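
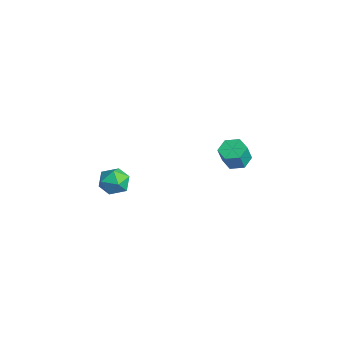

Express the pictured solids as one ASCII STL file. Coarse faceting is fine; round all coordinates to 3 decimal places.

solid 
facet normal -0.233 0.939 0.252
outer loop
vertex 3.049 -1.914 0.388
vertex 2.762 -2.164 1.055
vertex 3.502 -1.967 1.005
endloop
endfacet
facet normal 0.341 0.924 -0.171
outer loop
vertex 3.049 -1.914 0.388
vertex 3.502 -1.967 1.005
vertex 3.762 -2.19 0.318
endloop
endfacet
facet normal 0.157 0.604 -0.782
outer loop
vertex 3.049 -1.914 0.388
vertex 3.762 -2.19 0.318
vertex 3.182 -2.525 -0.057
endloop
endfacet
facet normal -0.532 0.420 -0.735
outer loop
vertex 3.049 -1.914 0.388
vertex 3.182 -2.525 -0.057
vertex 2.564 -2.509 0.399
endloop
endfacet
facet normal -0.772 0.628 -0.097
outer loop
vertex 3.049 -1.914 0.388
vertex 2.564 -2.509 0.399
vertex 2.762 -2.164 1.055
endloop
endfacet
facet normal 0.839 0.524 0.147
outer loop
vertex 3.762 -2.19 0.318
vertex 3.502 -1.967 1.005
vertex 3.916 -2.611 0.941
endloop
endfacet
facet normal -0.090 0.548 0.832
outer loop
vertex 3.502 -1.967 1.005
vertex 2.762 -2.164 1.055
vertex 3.298 -2.595 1.397
endloop
endfacet
facet normal -0.963 0.044 0.268
outer loop
vertex 2.762 -2.164 1.055
vertex 2.564 -2.509 0.399
vertex 2.718 -2.93 1.022
endloop
endfacet
facet normal -0.573 -0.292 -0.766
outer loop
vertex 2.564 -2.509 0.399
vertex 3.182 -2.525 -0.057
vertex 2.978 -3.153 0.335
endloop
endfacet
facet normal 0.541 0.005 -0.841
outer loop
vertex 3.182 -2.525 -0.057
vertex 3.762 -2.19 0.318
vertex 3.718 -2.956 0.285
endloop
endfacet
facet normal 0.532 -0.420 0.735
outer loop
vertex 3.431 -3.206 0.952
vertex 3.916 -2.611 0.941
vertex 3.298 -2.595 1.397
endloop
endfacet
facet normal -0.157 -0.604 0.782
outer loop
vertex 3.431 -3.206 0.952
vertex 3.298 -2.595 1.397
vertex 2.718 -2.93 1.022
endloop
endfacet
facet normal -0.341 -0.924 0.171
outer loop
vertex 3.431 -3.206 0.952
vertex 2.718 -2.93 1.022
vertex 2.978 -3.153 0.335
endloop
endfacet
facet normal 0.233 -0.939 -0.252
outer loop
vertex 3.431 -3.206 0.952
vertex 2.978 -3.153 0.335
vertex 3.718 -2.956 0.285
endloop
endfacet
facet normal 0.772 -0.628 0.097
outer loop
vertex 3.431 -3.206 0.952
vertex 3.718 -2.956 0.285
vertex 3.916 -2.611 0.941
endloop
endfacet
facet normal 0.573 0.292 0.766
outer loop
vertex 3.298 -2.595 1.397
vertex 3.916 -2.611 0.941
vertex 3.502 -1.967 1.005
endloop
endfacet
facet normal -0.541 -0.005 0.841
outer loop
vertex 2.718 -2.93 1.022
vertex 3.298 -2.595 1.397
vertex 2.762 -2.164 1.055
endloop
endfacet
facet normal -0.839 -0.524 -0.147
outer loop
vertex 2.978 -3.153 0.335
vertex 2.718 -2.93 1.022
vertex 2.564 -2.509 0.399
endloop
endfacet
facet normal 0.090 -0.548 -0.832
outer loop
vertex 3.718 -2.956 0.285
vertex 2.978 -3.153 0.335
vertex 3.182 -2.525 -0.057
endloop
endfacet
facet normal 0.963 -0.044 -0.268
outer loop
vertex 3.916 -2.611 0.941
vertex 3.718 -2.956 0.285
vertex 3.762 -2.19 0.318
endloop
endfacet
facet normal -0.271 0.342 -0.900
outer loop
vertex 3.193 3.483 -0.152
vertex 2.558 3.399 0.007
vertex 2.857 3.973 0.135
endloop
endfacet
facet normal 0.817 0.576 -0.028
outer loop
vertex 3.193 3.483 -0.152
vertex 2.857 3.973 0.135
vertex 3.477 3.126 0.794
endloop
endfacet
facet normal 0.816 0.577 -0.027
outer loop
vertex 3.477 3.126 0.794
vertex 2.857 3.973 0.135
vertex 3.14 3.616 1.08
endloop
endfacet
facet normal 0.271 -0.339 0.901
outer loop
vertex 3.477 3.126 0.794
vertex 3.14 3.616 1.08
vertex 2.842 3.041 0.953
endloop
endfacet
facet normal -0.269 0.341 -0.901
outer loop
vertex 2.857 3.973 0.135
vertex 2.558 3.399 0.007
vertex 2.222 3.889 0.293
endloop
endfacet
facet normal -0.033 0.932 0.362
outer loop
vertex 2.857 3.973 0.135
vertex 2.222 3.889 0.293
vertex 3.14 3.616 1.08
endloop
endfacet
facet normal -0.033 0.932 0.361
outer loop
vertex 3.14 3.616 1.08
vertex 2.222 3.889 0.293
vertex 2.505 3.532 1.239
endloop
endfacet
facet normal 0.270 -0.339 0.901
outer loop
vertex 3.14 3.616 1.08
vertex 2.505 3.532 1.239
vertex 2.842 3.041 0.953
endloop
endfacet
facet normal -0.271 0.340 -0.901
outer loop
vertex 2.222 3.889 0.293
vertex 2.558 3.399 0.007
vertex 1.923 3.314 0.166
endloop
endfacet
facet normal -0.850 0.356 0.389
outer loop
vertex 2.222 3.889 0.293
vertex 1.923 3.314 0.166
vertex 2.505 3.532 1.239
endloop
endfacet
facet normal -0.850 0.355 0.389
outer loop
vertex 2.505 3.532 1.239
vertex 1.923 3.314 0.166
vertex 2.207 2.957 1.112
endloop
endfacet
facet normal 0.270 -0.339 0.901
outer loop
vertex 2.505 3.532 1.239
vertex 2.207 2.957 1.112
vertex 2.842 3.041 0.953
endloop
endfacet
facet normal -0.271 0.339 -0.901
outer loop
vertex 1.923 3.314 0.166
vertex 2.558 3.399 0.007
vertex 2.26 2.824 -0.12
endloop
endfacet
facet normal -0.816 -0.577 0.027
outer loop
vertex 1.923 3.314 0.166
vertex 2.26 2.824 -0.12
vertex 2.207 2.957 1.112
endloop
endfacet
facet normal -0.817 -0.576 0.027
outer loop
vertex 2.207 2.957 1.112
vertex 2.26 2.824 -0.12
vertex 2.543 2.467 0.825
endloop
endfacet
facet normal 0.271 -0.342 0.900
outer loop
vertex 2.207 2.957 1.112
vertex 2.543 2.467 0.825
vertex 2.842 3.041 0.953
endloop
endfacet
facet normal -0.270 0.339 -0.901
outer loop
vertex 2.26 2.824 -0.12
vertex 2.558 3.399 0.007
vertex 2.895 2.908 -0.279
endloop
endfacet
facet normal 0.033 -0.932 -0.362
outer loop
vertex 2.26 2.824 -0.12
vertex 2.895 2.908 -0.279
vertex 2.543 2.467 0.825
endloop
endfacet
facet normal 0.033 -0.932 -0.362
outer loop
vertex 2.543 2.467 0.825
vertex 2.895 2.908 -0.279
vertex 3.178 2.551 0.667
endloop
endfacet
facet normal 0.269 -0.341 0.901
outer loop
vertex 2.543 2.467 0.825
vertex 3.178 2.551 0.667
vertex 2.842 3.041 0.953
endloop
endfacet
facet normal -0.270 0.339 -0.901
outer loop
vertex 2.895 2.908 -0.279
vertex 2.558 3.399 0.007
vertex 3.193 3.483 -0.152
endloop
endfacet
facet normal 0.850 -0.355 -0.388
outer loop
vertex 2.895 2.908 -0.279
vertex 3.193 3.483 -0.152
vertex 3.178 2.551 0.667
endloop
endfacet
facet normal 0.850 -0.356 -0.389
outer loop
vertex 3.178 2.551 0.667
vertex 3.193 3.483 -0.152
vertex 3.477 3.126 0.794
endloop
endfacet
facet normal 0.271 -0.340 0.901
outer loop
vertex 3.178 2.551 0.667
vertex 3.477 3.126 0.794
vertex 2.842 3.041 0.953
endloop
endfacet

endsolid


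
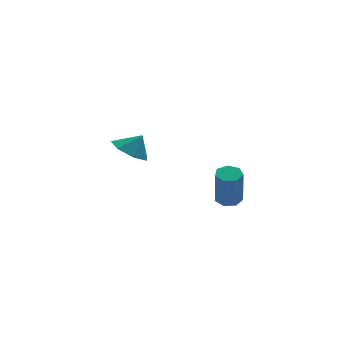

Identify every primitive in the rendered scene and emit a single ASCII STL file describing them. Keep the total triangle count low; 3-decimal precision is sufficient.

solid 
facet normal -0.551 0.038 -0.834
outer loop
vertex 1.504 2.085 0.11
vertex 0.901 2.841 0.543
vertex 1.783 2.949 -0.035
endloop
endfacet
facet normal 0.949 -0.283 0.138
outer loop
vertex 1.504 2.085 0.11
vertex 1.783 2.949 -0.035
vertex 1.519 2.799 1.477
endloop
endfacet
facet normal -0.551 0.038 -0.834
outer loop
vertex 1.783 2.949 -0.035
vertex 0.901 2.841 0.543
vertex 1.398 3.732 0.255
endloop
endfacet
facet normal 0.907 0.374 0.195
outer loop
vertex 1.783 2.949 -0.035
vertex 1.398 3.732 0.255
vertex 1.519 2.799 1.477
endloop
endfacet
facet normal -0.551 0.038 -0.834
outer loop
vertex 1.398 3.732 0.255
vertex 0.901 2.841 0.543
vertex 0.639 3.844 0.762
endloop
endfacet
facet normal 0.451 0.731 0.513
outer loop
vertex 1.398 3.732 0.255
vertex 0.639 3.844 0.762
vertex 1.519 2.799 1.477
endloop
endfacet
facet normal -0.552 0.038 -0.833
outer loop
vertex 0.639 3.844 0.762
vertex 0.901 2.841 0.543
vertex 0.077 3.201 1.105
endloop
endfacet
facet normal -0.075 0.519 0.851
outer loop
vertex 0.639 3.844 0.762
vertex 0.077 3.201 1.105
vertex 1.519 2.799 1.477
endloop
endfacet
facet normal -0.552 0.038 -0.833
outer loop
vertex 0.077 3.201 1.105
vertex 0.901 2.841 0.543
vertex 0.136 2.287 1.024
endloop
endfacet
facet normal -0.275 -0.102 0.956
outer loop
vertex 0.077 3.201 1.105
vertex 0.136 2.287 1.024
vertex 1.519 2.799 1.477
endloop
endfacet
facet normal -0.551 0.037 -0.834
outer loop
vertex 0.136 2.287 1.024
vertex 0.901 2.841 0.543
vertex 0.771 1.79 0.582
endloop
endfacet
facet normal 0.001 -0.664 0.748
outer loop
vertex 0.136 2.287 1.024
vertex 0.771 1.79 0.582
vertex 1.519 2.799 1.477
endloop
endfacet
facet normal -0.552 0.037 -0.833
outer loop
vertex 0.771 1.79 0.582
vertex 0.901 2.841 0.543
vertex 1.504 2.085 0.11
endloop
endfacet
facet normal 0.546 -0.745 0.383
outer loop
vertex 0.771 1.79 0.582
vertex 1.504 2.085 0.11
vertex 1.519 2.799 1.477
endloop
endfacet
facet normal 0.093 0.261 -0.961
outer loop
vertex 4.48 -2.545 -0.238
vertex 3.893 -2.793 -0.362
vertex 4.048 -2.188 -0.183
endloop
endfacet
facet normal 0.635 0.728 0.258
outer loop
vertex 4.48 -2.545 -0.238
vertex 4.048 -2.188 -0.183
vertex 4.295 -3.059 1.666
endloop
endfacet
facet normal 0.635 0.728 0.258
outer loop
vertex 4.295 -3.059 1.666
vertex 4.048 -2.188 -0.183
vertex 3.863 -2.701 1.72
endloop
endfacet
facet normal -0.094 -0.258 0.962
outer loop
vertex 4.295 -3.059 1.666
vertex 3.863 -2.701 1.72
vertex 3.707 -3.307 1.542
endloop
endfacet
facet normal 0.093 0.260 -0.961
outer loop
vertex 4.048 -2.188 -0.183
vertex 3.893 -2.793 -0.362
vertex 3.498 -2.286 -0.263
endloop
endfacet
facet normal -0.204 0.950 0.236
outer loop
vertex 4.048 -2.188 -0.183
vertex 3.498 -2.286 -0.263
vertex 3.863 -2.701 1.72
endloop
endfacet
facet normal -0.205 0.950 0.237
outer loop
vertex 3.863 -2.701 1.72
vertex 3.498 -2.286 -0.263
vertex 3.313 -2.8 1.64
endloop
endfacet
facet normal -0.093 -0.258 0.962
outer loop
vertex 3.863 -2.701 1.72
vertex 3.313 -2.8 1.64
vertex 3.707 -3.307 1.542
endloop
endfacet
facet normal 0.092 0.260 -0.961
outer loop
vertex 3.498 -2.286 -0.263
vertex 3.893 -2.793 -0.362
vertex 3.245 -2.766 -0.417
endloop
endfacet
facet normal -0.889 0.457 0.037
outer loop
vertex 3.498 -2.286 -0.263
vertex 3.245 -2.766 -0.417
vertex 3.313 -2.8 1.64
endloop
endfacet
facet normal -0.889 0.457 0.037
outer loop
vertex 3.313 -2.8 1.64
vertex 3.245 -2.766 -0.417
vertex 3.06 -3.28 1.486
endloop
endfacet
facet normal -0.094 -0.259 0.961
outer loop
vertex 3.313 -2.8 1.64
vertex 3.06 -3.28 1.486
vertex 3.707 -3.307 1.542
endloop
endfacet
facet normal 0.092 0.258 -0.962
outer loop
vertex 3.245 -2.766 -0.417
vertex 3.893 -2.793 -0.362
vertex 3.48 -3.267 -0.529
endloop
endfacet
facet normal -0.904 -0.382 -0.191
outer loop
vertex 3.245 -2.766 -0.417
vertex 3.48 -3.267 -0.529
vertex 3.06 -3.28 1.486
endloop
endfacet
facet normal -0.904 -0.382 -0.191
outer loop
vertex 3.06 -3.28 1.486
vertex 3.48 -3.267 -0.529
vertex 3.295 -3.78 1.374
endloop
endfacet
facet normal -0.094 -0.259 0.961
outer loop
vertex 3.06 -3.28 1.486
vertex 3.295 -3.78 1.374
vertex 3.707 -3.307 1.542
endloop
endfacet
facet normal 0.093 0.258 -0.962
outer loop
vertex 3.48 -3.267 -0.529
vertex 3.893 -2.793 -0.362
vertex 4.025 -3.411 -0.515
endloop
endfacet
facet normal -0.239 -0.931 -0.274
outer loop
vertex 3.48 -3.267 -0.529
vertex 4.025 -3.411 -0.515
vertex 3.295 -3.78 1.374
endloop
endfacet
facet normal -0.239 -0.931 -0.274
outer loop
vertex 3.295 -3.78 1.374
vertex 4.025 -3.411 -0.515
vertex 3.84 -3.924 1.388
endloop
endfacet
facet normal -0.093 -0.260 0.961
outer loop
vertex 3.295 -3.78 1.374
vertex 3.84 -3.924 1.388
vertex 3.707 -3.307 1.542
endloop
endfacet
facet normal 0.094 0.258 -0.961
outer loop
vertex 4.025 -3.411 -0.515
vertex 3.893 -2.793 -0.362
vertex 4.471 -3.09 -0.385
endloop
endfacet
facet normal 0.606 -0.781 -0.152
outer loop
vertex 4.025 -3.411 -0.515
vertex 4.471 -3.09 -0.385
vertex 3.84 -3.924 1.388
endloop
endfacet
facet normal 0.607 -0.780 -0.151
outer loop
vertex 3.84 -3.924 1.388
vertex 4.471 -3.09 -0.385
vertex 4.285 -3.603 1.518
endloop
endfacet
facet normal -0.093 -0.260 0.961
outer loop
vertex 3.84 -3.924 1.388
vertex 4.285 -3.603 1.518
vertex 3.707 -3.307 1.542
endloop
endfacet
facet normal 0.094 0.258 -0.962
outer loop
vertex 4.471 -3.09 -0.385
vertex 3.893 -2.793 -0.362
vertex 4.48 -2.545 -0.238
endloop
endfacet
facet normal 0.995 -0.040 0.087
outer loop
vertex 4.471 -3.09 -0.385
vertex 4.48 -2.545 -0.238
vertex 4.285 -3.603 1.518
endloop
endfacet
facet normal 0.995 -0.042 0.086
outer loop
vertex 4.285 -3.603 1.518
vertex 4.48 -2.545 -0.238
vertex 4.295 -3.059 1.666
endloop
endfacet
facet normal -0.093 -0.260 0.961
outer loop
vertex 4.285 -3.603 1.518
vertex 4.295 -3.059 1.666
vertex 3.707 -3.307 1.542
endloop
endfacet

endsolid


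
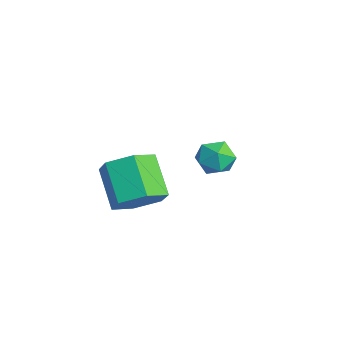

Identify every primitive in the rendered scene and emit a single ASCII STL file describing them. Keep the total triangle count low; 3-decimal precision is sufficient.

solid 
facet normal 0.215 0.938 -0.271
outer loop
vertex 0.43 2.373 -1.331
vertex -0.006 2.597 -0.901
vertex 0.614 2.507 -0.72
endloop
endfacet
facet normal 0.785 0.513 -0.349
outer loop
vertex 0.43 2.373 -1.331
vertex 0.614 2.507 -0.72
vertex 0.834 1.969 -1.016
endloop
endfacet
facet normal 0.606 -0.014 -0.795
outer loop
vertex 0.43 2.373 -1.331
vertex 0.834 1.969 -1.016
vertex 0.351 1.727 -1.38
endloop
endfacet
facet normal -0.073 0.084 -0.994
outer loop
vertex 0.43 2.373 -1.331
vertex 0.351 1.727 -1.38
vertex -0.168 2.115 -1.309
endloop
endfacet
facet normal -0.315 0.673 -0.670
outer loop
vertex 0.43 2.373 -1.331
vertex -0.168 2.115 -1.309
vertex -0.006 2.597 -0.901
endloop
endfacet
facet normal 0.932 0.224 0.286
outer loop
vertex 0.834 1.969 -1.016
vertex 0.614 2.507 -0.72
vertex 0.648 1.945 -0.391
endloop
endfacet
facet normal 0.012 0.911 0.411
outer loop
vertex 0.614 2.507 -0.72
vertex -0.006 2.597 -0.901
vertex 0.129 2.333 -0.32
endloop
endfacet
facet normal -0.845 0.481 -0.233
outer loop
vertex -0.006 2.597 -0.901
vertex -0.168 2.115 -1.309
vertex -0.354 2.091 -0.684
endloop
endfacet
facet normal -0.455 -0.470 -0.756
outer loop
vertex -0.168 2.115 -1.309
vertex 0.351 1.727 -1.38
vertex -0.134 1.553 -0.98
endloop
endfacet
facet normal 0.644 -0.629 -0.436
outer loop
vertex 0.351 1.727 -1.38
vertex 0.834 1.969 -1.016
vertex 0.486 1.463 -0.799
endloop
endfacet
facet normal 0.073 -0.084 0.994
outer loop
vertex 0.05 1.687 -0.369
vertex 0.648 1.945 -0.391
vertex 0.129 2.333 -0.32
endloop
endfacet
facet normal -0.606 0.014 0.795
outer loop
vertex 0.05 1.687 -0.369
vertex 0.129 2.333 -0.32
vertex -0.354 2.091 -0.684
endloop
endfacet
facet normal -0.785 -0.513 0.349
outer loop
vertex 0.05 1.687 -0.369
vertex -0.354 2.091 -0.684
vertex -0.134 1.553 -0.98
endloop
endfacet
facet normal -0.215 -0.938 0.271
outer loop
vertex 0.05 1.687 -0.369
vertex -0.134 1.553 -0.98
vertex 0.486 1.463 -0.799
endloop
endfacet
facet normal 0.315 -0.673 0.670
outer loop
vertex 0.05 1.687 -0.369
vertex 0.486 1.463 -0.799
vertex 0.648 1.945 -0.391
endloop
endfacet
facet normal 0.455 0.470 0.756
outer loop
vertex 0.129 2.333 -0.32
vertex 0.648 1.945 -0.391
vertex 0.614 2.507 -0.72
endloop
endfacet
facet normal -0.644 0.629 0.436
outer loop
vertex -0.354 2.091 -0.684
vertex 0.129 2.333 -0.32
vertex -0.006 2.597 -0.901
endloop
endfacet
facet normal -0.932 -0.224 -0.286
outer loop
vertex -0.134 1.553 -0.98
vertex -0.354 2.091 -0.684
vertex -0.168 2.115 -1.309
endloop
endfacet
facet normal -0.012 -0.911 -0.411
outer loop
vertex 0.486 1.463 -0.799
vertex -0.134 1.553 -0.98
vertex 0.351 1.727 -1.38
endloop
endfacet
facet normal 0.845 -0.481 0.233
outer loop
vertex 0.648 1.945 -0.391
vertex 0.486 1.463 -0.799
vertex 0.834 1.969 -1.016
endloop
endfacet
facet normal 0.748 0.030 -0.663
outer loop
vertex 3.918 -1.069 0.709
vertex 3.401 -1.1 0.125
vertex 3.626 -0.41 0.41
endloop
endfacet
facet normal 0.549 0.535 0.643
outer loop
vertex 3.918 -1.069 0.709
vertex 3.626 -0.41 0.41
vertex 2.916 -1.109 1.598
endloop
endfacet
facet normal 0.550 0.533 0.643
outer loop
vertex 2.916 -1.109 1.598
vertex 3.626 -0.41 0.41
vertex 2.625 -0.45 1.3
endloop
endfacet
facet normal -0.747 -0.030 0.664
outer loop
vertex 2.916 -1.109 1.598
vertex 2.625 -0.45 1.3
vertex 2.399 -1.14 1.015
endloop
endfacet
facet normal 0.747 0.031 -0.664
outer loop
vertex 3.626 -0.41 0.41
vertex 3.401 -1.1 0.125
vertex 3.109 -0.441 -0.173
endloop
endfacet
facet normal -0.049 0.999 -0.010
outer loop
vertex 3.626 -0.41 0.41
vertex 3.109 -0.441 -0.173
vertex 2.625 -0.45 1.3
endloop
endfacet
facet normal -0.049 0.999 -0.010
outer loop
vertex 2.625 -0.45 1.3
vertex 3.109 -0.441 -0.173
vertex 2.108 -0.481 0.716
endloop
endfacet
facet normal -0.748 -0.029 0.663
outer loop
vertex 2.625 -0.45 1.3
vertex 2.108 -0.481 0.716
vertex 2.399 -1.14 1.015
endloop
endfacet
facet normal 0.747 0.031 -0.664
outer loop
vertex 3.109 -0.441 -0.173
vertex 3.401 -1.1 0.125
vertex 2.884 -1.131 -0.458
endloop
endfacet
facet normal -0.598 0.465 -0.653
outer loop
vertex 3.109 -0.441 -0.173
vertex 2.884 -1.131 -0.458
vertex 2.108 -0.481 0.716
endloop
endfacet
facet normal -0.598 0.465 -0.653
outer loop
vertex 2.108 -0.481 0.716
vertex 2.884 -1.131 -0.458
vertex 1.882 -1.171 0.431
endloop
endfacet
facet normal -0.748 -0.029 0.663
outer loop
vertex 2.108 -0.481 0.716
vertex 1.882 -1.171 0.431
vertex 2.399 -1.14 1.015
endloop
endfacet
facet normal 0.747 0.030 -0.664
outer loop
vertex 2.884 -1.131 -0.458
vertex 3.401 -1.1 0.125
vertex 3.175 -1.79 -0.16
endloop
endfacet
facet normal -0.549 -0.533 -0.643
outer loop
vertex 2.884 -1.131 -0.458
vertex 3.175 -1.79 -0.16
vertex 1.882 -1.171 0.431
endloop
endfacet
facet normal -0.549 -0.535 -0.642
outer loop
vertex 1.882 -1.171 0.431
vertex 3.175 -1.79 -0.16
vertex 2.174 -1.83 0.73
endloop
endfacet
facet normal -0.748 -0.030 0.663
outer loop
vertex 1.882 -1.171 0.431
vertex 2.174 -1.83 0.73
vertex 2.399 -1.14 1.015
endloop
endfacet
facet normal 0.748 0.029 -0.663
outer loop
vertex 3.175 -1.79 -0.16
vertex 3.401 -1.1 0.125
vertex 3.692 -1.759 0.424
endloop
endfacet
facet normal 0.049 -0.999 0.010
outer loop
vertex 3.175 -1.79 -0.16
vertex 3.692 -1.759 0.424
vertex 2.174 -1.83 0.73
endloop
endfacet
facet normal 0.049 -0.999 0.010
outer loop
vertex 2.174 -1.83 0.73
vertex 3.692 -1.759 0.424
vertex 2.691 -1.799 1.313
endloop
endfacet
facet normal -0.747 -0.031 0.664
outer loop
vertex 2.174 -1.83 0.73
vertex 2.691 -1.799 1.313
vertex 2.399 -1.14 1.015
endloop
endfacet
facet normal 0.748 0.029 -0.663
outer loop
vertex 3.692 -1.759 0.424
vertex 3.401 -1.1 0.125
vertex 3.918 -1.069 0.709
endloop
endfacet
facet normal 0.598 -0.465 0.652
outer loop
vertex 3.692 -1.759 0.424
vertex 3.918 -1.069 0.709
vertex 2.691 -1.799 1.313
endloop
endfacet
facet normal 0.598 -0.465 0.653
outer loop
vertex 2.691 -1.799 1.313
vertex 3.918 -1.069 0.709
vertex 2.916 -1.109 1.598
endloop
endfacet
facet normal -0.747 -0.031 0.664
outer loop
vertex 2.691 -1.799 1.313
vertex 2.916 -1.109 1.598
vertex 2.399 -1.14 1.015
endloop
endfacet

endsolid


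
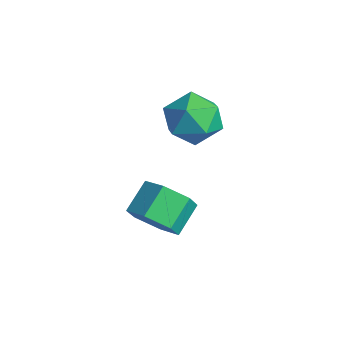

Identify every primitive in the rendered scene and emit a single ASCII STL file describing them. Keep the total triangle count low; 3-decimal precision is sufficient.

solid 
facet normal 0.385 -0.728 -0.567
outer loop
vertex -1.299 -3.371 -2.772
vertex -1.647 -2.877 -3.643
vertex -0.681 -2.663 -3.262
endloop
endfacet
facet normal 0.716 -0.153 0.682
outer loop
vertex -1.299 -3.371 -2.772
vertex -0.681 -2.663 -3.262
vertex -1.845 -2.337 -1.967
endloop
endfacet
facet normal 0.716 -0.153 0.682
outer loop
vertex -1.845 -2.337 -1.967
vertex -0.681 -2.663 -3.262
vertex -1.227 -1.629 -2.457
endloop
endfacet
facet normal -0.384 0.728 0.567
outer loop
vertex -1.845 -2.337 -1.967
vertex -1.227 -1.629 -2.457
vertex -2.193 -1.843 -2.837
endloop
endfacet
facet normal 0.385 -0.728 -0.567
outer loop
vertex -0.681 -2.663 -3.262
vertex -1.647 -2.877 -3.643
vertex -1.029 -2.169 -4.133
endloop
endfacet
facet normal 0.863 0.502 -0.060
outer loop
vertex -0.681 -2.663 -3.262
vertex -1.029 -2.169 -4.133
vertex -1.227 -1.629 -2.457
endloop
endfacet
facet normal 0.862 0.503 -0.060
outer loop
vertex -1.227 -1.629 -2.457
vertex -1.029 -2.169 -4.133
vertex -1.576 -1.135 -3.328
endloop
endfacet
facet normal -0.384 0.728 0.567
outer loop
vertex -1.227 -1.629 -2.457
vertex -1.576 -1.135 -3.328
vertex -2.193 -1.843 -2.837
endloop
endfacet
facet normal 0.384 -0.728 -0.567
outer loop
vertex -1.029 -2.169 -4.133
vertex -1.647 -2.877 -3.643
vertex -1.995 -2.383 -4.513
endloop
endfacet
facet normal 0.147 0.655 -0.741
outer loop
vertex -1.029 -2.169 -4.133
vertex -1.995 -2.383 -4.513
vertex -1.576 -1.135 -3.328
endloop
endfacet
facet normal 0.147 0.655 -0.741
outer loop
vertex -1.576 -1.135 -3.328
vertex -1.995 -2.383 -4.513
vertex -2.541 -1.349 -3.708
endloop
endfacet
facet normal -0.385 0.728 0.567
outer loop
vertex -1.576 -1.135 -3.328
vertex -2.541 -1.349 -3.708
vertex -2.193 -1.843 -2.837
endloop
endfacet
facet normal 0.384 -0.728 -0.567
outer loop
vertex -1.995 -2.383 -4.513
vertex -1.647 -2.877 -3.643
vertex -2.613 -3.091 -4.023
endloop
endfacet
facet normal -0.716 0.153 -0.682
outer loop
vertex -1.995 -2.383 -4.513
vertex -2.613 -3.091 -4.023
vertex -2.541 -1.349 -3.708
endloop
endfacet
facet normal -0.716 0.153 -0.682
outer loop
vertex -2.541 -1.349 -3.708
vertex -2.613 -3.091 -4.023
vertex -3.159 -2.057 -3.218
endloop
endfacet
facet normal -0.385 0.728 0.567
outer loop
vertex -2.541 -1.349 -3.708
vertex -3.159 -2.057 -3.218
vertex -2.193 -1.843 -2.837
endloop
endfacet
facet normal 0.384 -0.728 -0.567
outer loop
vertex -2.613 -3.091 -4.023
vertex -1.647 -2.877 -3.643
vertex -2.264 -3.585 -3.152
endloop
endfacet
facet normal -0.862 -0.503 0.061
outer loop
vertex -2.613 -3.091 -4.023
vertex -2.264 -3.585 -3.152
vertex -3.159 -2.057 -3.218
endloop
endfacet
facet normal -0.862 -0.503 0.060
outer loop
vertex -3.159 -2.057 -3.218
vertex -2.264 -3.585 -3.152
vertex -2.811 -2.551 -2.347
endloop
endfacet
facet normal -0.385 0.728 0.567
outer loop
vertex -3.159 -2.057 -3.218
vertex -2.811 -2.551 -2.347
vertex -2.193 -1.843 -2.837
endloop
endfacet
facet normal 0.385 -0.728 -0.567
outer loop
vertex -2.264 -3.585 -3.152
vertex -1.647 -2.877 -3.643
vertex -1.299 -3.371 -2.772
endloop
endfacet
facet normal -0.147 -0.655 0.741
outer loop
vertex -2.264 -3.585 -3.152
vertex -1.299 -3.371 -2.772
vertex -2.811 -2.551 -2.347
endloop
endfacet
facet normal -0.147 -0.655 0.742
outer loop
vertex -2.811 -2.551 -2.347
vertex -1.299 -3.371 -2.772
vertex -1.845 -2.337 -1.967
endloop
endfacet
facet normal -0.384 0.728 0.567
outer loop
vertex -2.811 -2.551 -2.347
vertex -1.845 -2.337 -1.967
vertex -2.193 -1.843 -2.837
endloop
endfacet
facet normal -0.770 0.500 0.397
outer loop
vertex -3.954 -0.546 0.312
vertex -3.349 -0.442 1.354
vertex -3.236 0.409 0.502
endloop
endfacet
facet normal -0.730 0.610 -0.307
outer loop
vertex -3.954 -0.546 0.312
vertex -3.236 0.409 0.502
vertex -3.241 -0.139 -0.576
endloop
endfacet
facet normal -0.774 -0.023 -0.632
outer loop
vertex -3.954 -0.546 0.312
vertex -3.241 -0.139 -0.576
vertex -3.358 -1.328 -0.39
endloop
endfacet
facet normal -0.841 -0.525 -0.129
outer loop
vertex -3.954 -0.546 0.312
vertex -3.358 -1.328 -0.39
vertex -3.424 -1.515 0.803
endloop
endfacet
facet normal -0.838 -0.202 0.507
outer loop
vertex -3.954 -0.546 0.312
vertex -3.424 -1.515 0.803
vertex -3.349 -0.442 1.354
endloop
endfacet
facet normal -0.088 0.888 -0.451
outer loop
vertex -3.241 -0.139 -0.576
vertex -3.236 0.409 0.502
vertex -2.196 0.215 -0.083
endloop
endfacet
facet normal -0.152 0.709 0.688
outer loop
vertex -3.236 0.409 0.502
vertex -3.349 -0.442 1.354
vertex -2.262 0.028 1.11
endloop
endfacet
facet normal -0.264 -0.426 0.865
outer loop
vertex -3.349 -0.442 1.354
vertex -3.424 -1.515 0.803
vertex -2.379 -1.161 1.296
endloop
endfacet
facet normal -0.269 -0.949 -0.164
outer loop
vertex -3.424 -1.515 0.803
vertex -3.358 -1.328 -0.39
vertex -2.384 -1.709 0.218
endloop
endfacet
facet normal -0.160 -0.137 -0.978
outer loop
vertex -3.358 -1.328 -0.39
vertex -3.241 -0.139 -0.576
vertex -2.271 -0.858 -0.634
endloop
endfacet
facet normal 0.841 0.525 0.129
outer loop
vertex -1.666 -0.754 0.408
vertex -2.196 0.215 -0.083
vertex -2.262 0.028 1.11
endloop
endfacet
facet normal 0.774 0.023 0.632
outer loop
vertex -1.666 -0.754 0.408
vertex -2.262 0.028 1.11
vertex -2.379 -1.161 1.296
endloop
endfacet
facet normal 0.730 -0.610 0.307
outer loop
vertex -1.666 -0.754 0.408
vertex -2.379 -1.161 1.296
vertex -2.384 -1.709 0.218
endloop
endfacet
facet normal 0.770 -0.500 -0.397
outer loop
vertex -1.666 -0.754 0.408
vertex -2.384 -1.709 0.218
vertex -2.271 -0.858 -0.634
endloop
endfacet
facet normal 0.838 0.202 -0.507
outer loop
vertex -1.666 -0.754 0.408
vertex -2.271 -0.858 -0.634
vertex -2.196 0.215 -0.083
endloop
endfacet
facet normal 0.269 0.949 0.164
outer loop
vertex -2.262 0.028 1.11
vertex -2.196 0.215 -0.083
vertex -3.236 0.409 0.502
endloop
endfacet
facet normal 0.160 0.137 0.978
outer loop
vertex -2.379 -1.161 1.296
vertex -2.262 0.028 1.11
vertex -3.349 -0.442 1.354
endloop
endfacet
facet normal 0.088 -0.888 0.451
outer loop
vertex -2.384 -1.709 0.218
vertex -2.379 -1.161 1.296
vertex -3.424 -1.515 0.803
endloop
endfacet
facet normal 0.152 -0.709 -0.688
outer loop
vertex -2.271 -0.858 -0.634
vertex -2.384 -1.709 0.218
vertex -3.358 -1.328 -0.39
endloop
endfacet
facet normal 0.264 0.426 -0.865
outer loop
vertex -2.196 0.215 -0.083
vertex -2.271 -0.858 -0.634
vertex -3.241 -0.139 -0.576
endloop
endfacet

endsolid


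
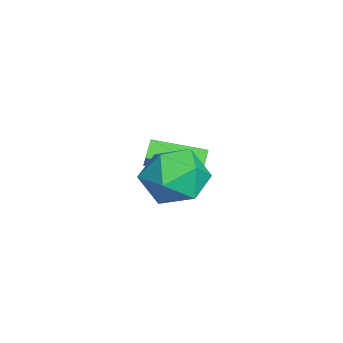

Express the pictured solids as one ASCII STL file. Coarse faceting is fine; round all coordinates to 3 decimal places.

solid 
facet normal -0.748 0.182 0.638
outer loop
vertex -1.811 -1.257 2.807
vertex -1.675 0.64 2.424
vertex -2.55 -1.372 1.973
endloop
endfacet
facet normal -0.071 -0.978 0.197
outer loop
vertex -1.945 -1.52 1.456
vertex -1.811 -1.257 2.807
vertex -2.55 -1.372 1.973
endloop
endfacet
facet normal -0.748 0.182 0.638
outer loop
vertex -2.55 -1.372 1.973
vertex -1.675 0.64 2.424
vertex -2.415 0.525 1.59
endloop
endfacet
facet normal -0.661 -0.103 -0.744
outer loop
vertex -2.415 0.525 1.59
vertex -1.945 -1.52 1.456
vertex -2.55 -1.372 1.973
endloop
endfacet
facet normal 0.661 0.103 0.744
outer loop
vertex -1.811 -1.257 2.807
vertex -1.07 0.492 1.907
vertex -1.675 0.64 2.424
endloop
endfacet
facet normal -0.070 -0.978 0.197
outer loop
vertex -1.205 -1.405 2.29
vertex -1.811 -1.257 2.807
vertex -1.945 -1.52 1.456
endloop
endfacet
facet normal 0.660 0.103 0.744
outer loop
vertex -1.205 -1.405 2.29
vertex -1.07 0.492 1.907
vertex -1.811 -1.257 2.807
endloop
endfacet
facet normal 0.071 0.978 -0.197
outer loop
vertex -1.675 0.64 2.424
vertex -1.07 0.492 1.907
vertex -2.415 0.525 1.59
endloop
endfacet
facet normal -0.660 -0.103 -0.744
outer loop
vertex -1.809 0.377 1.073
vertex -1.945 -1.52 1.456
vertex -2.415 0.525 1.59
endloop
endfacet
facet normal 0.070 0.978 -0.197
outer loop
vertex -2.415 0.525 1.59
vertex -1.07 0.492 1.907
vertex -1.809 0.377 1.073
endloop
endfacet
facet normal 0.748 -0.182 -0.638
outer loop
vertex -1.809 0.377 1.073
vertex -1.205 -1.405 2.29
vertex -1.945 -1.52 1.456
endloop
endfacet
facet normal 0.748 -0.182 -0.638
outer loop
vertex -1.07 0.492 1.907
vertex -1.205 -1.405 2.29
vertex -1.809 0.377 1.073
endloop
endfacet
facet normal 0.052 0.263 0.963
outer loop
vertex 1.078 0.128 4.128
vertex 1.883 -0.78 4.333
vertex 2.284 0.337 4.006
endloop
endfacet
facet normal -0.088 0.830 0.552
outer loop
vertex 1.078 0.128 4.128
vertex 2.284 0.337 4.006
vertex 1.493 0.799 3.185
endloop
endfacet
facet normal -0.690 0.697 0.192
outer loop
vertex 1.078 0.128 4.128
vertex 1.493 0.799 3.185
vertex 0.604 -0.031 3.004
endloop
endfacet
facet normal -0.923 0.050 0.382
outer loop
vertex 1.078 0.128 4.128
vertex 0.604 -0.031 3.004
vertex 0.845 -1.007 3.714
endloop
endfacet
facet normal -0.464 -0.218 0.858
outer loop
vertex 1.078 0.128 4.128
vertex 0.845 -1.007 3.714
vertex 1.883 -0.78 4.333
endloop
endfacet
facet normal 0.442 0.894 0.077
outer loop
vertex 1.493 0.799 3.185
vertex 2.284 0.337 4.006
vertex 2.555 0.307 2.806
endloop
endfacet
facet normal 0.668 -0.022 0.744
outer loop
vertex 2.284 0.337 4.006
vertex 1.883 -0.78 4.333
vertex 2.796 -0.669 3.516
endloop
endfacet
facet normal -0.167 -0.802 0.574
outer loop
vertex 1.883 -0.78 4.333
vertex 0.845 -1.007 3.714
vertex 1.907 -1.499 3.335
endloop
endfacet
facet normal -0.909 -0.367 -0.196
outer loop
vertex 0.845 -1.007 3.714
vertex 0.604 -0.031 3.004
vertex 1.116 -1.037 2.514
endloop
endfacet
facet normal -0.533 0.680 -0.503
outer loop
vertex 0.604 -0.031 3.004
vertex 1.493 0.799 3.185
vertex 1.517 0.08 2.187
endloop
endfacet
facet normal 0.923 -0.050 -0.382
outer loop
vertex 2.322 -0.828 2.392
vertex 2.555 0.307 2.806
vertex 2.796 -0.669 3.516
endloop
endfacet
facet normal 0.690 -0.697 -0.192
outer loop
vertex 2.322 -0.828 2.392
vertex 2.796 -0.669 3.516
vertex 1.907 -1.499 3.335
endloop
endfacet
facet normal 0.088 -0.830 -0.552
outer loop
vertex 2.322 -0.828 2.392
vertex 1.907 -1.499 3.335
vertex 1.116 -1.037 2.514
endloop
endfacet
facet normal -0.052 -0.263 -0.963
outer loop
vertex 2.322 -0.828 2.392
vertex 1.116 -1.037 2.514
vertex 1.517 0.08 2.187
endloop
endfacet
facet normal 0.464 0.218 -0.858
outer loop
vertex 2.322 -0.828 2.392
vertex 1.517 0.08 2.187
vertex 2.555 0.307 2.806
endloop
endfacet
facet normal 0.909 0.367 0.196
outer loop
vertex 2.796 -0.669 3.516
vertex 2.555 0.307 2.806
vertex 2.284 0.337 4.006
endloop
endfacet
facet normal 0.533 -0.680 0.503
outer loop
vertex 1.907 -1.499 3.335
vertex 2.796 -0.669 3.516
vertex 1.883 -0.78 4.333
endloop
endfacet
facet normal -0.442 -0.894 -0.077
outer loop
vertex 1.116 -1.037 2.514
vertex 1.907 -1.499 3.335
vertex 0.845 -1.007 3.714
endloop
endfacet
facet normal -0.668 0.022 -0.744
outer loop
vertex 1.517 0.08 2.187
vertex 1.116 -1.037 2.514
vertex 0.604 -0.031 3.004
endloop
endfacet
facet normal 0.167 0.802 -0.574
outer loop
vertex 2.555 0.307 2.806
vertex 1.517 0.08 2.187
vertex 1.493 0.799 3.185
endloop
endfacet

endsolid


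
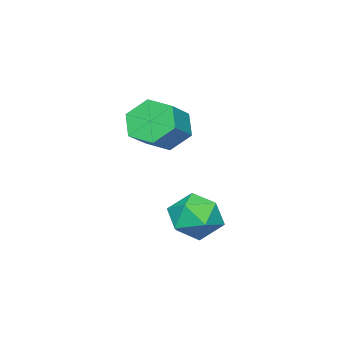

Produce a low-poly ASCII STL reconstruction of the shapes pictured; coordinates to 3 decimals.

solid 
facet normal -0.853 -0.087 -0.515
outer loop
vertex -3.582 -4.093 -0.327
vertex -4.018 -3.547 0.302
vertex -3.604 -3.161 -0.448
endloop
endfacet
facet normal 0.523 -0.098 -0.847
outer loop
vertex -3.582 -4.093 -0.327
vertex -3.604 -3.161 -0.448
vertex -2.465 -3.978 0.349
endloop
endfacet
facet normal 0.523 -0.097 -0.847
outer loop
vertex -2.465 -3.978 0.349
vertex -3.604 -3.161 -0.448
vertex -2.488 -3.046 0.228
endloop
endfacet
facet normal 0.852 0.088 0.516
outer loop
vertex -2.465 -3.978 0.349
vertex -2.488 -3.046 0.228
vertex -2.902 -3.433 0.978
endloop
endfacet
facet normal -0.852 -0.088 -0.516
outer loop
vertex -3.604 -3.161 -0.448
vertex -4.018 -3.547 0.302
vertex -4.041 -2.615 0.181
endloop
endfacet
facet normal 0.241 0.810 -0.535
outer loop
vertex -3.604 -3.161 -0.448
vertex -4.041 -2.615 0.181
vertex -2.488 -3.046 0.228
endloop
endfacet
facet normal 0.241 0.810 -0.535
outer loop
vertex -2.488 -3.046 0.228
vertex -4.041 -2.615 0.181
vertex -2.924 -2.501 0.857
endloop
endfacet
facet normal 0.852 0.087 0.515
outer loop
vertex -2.488 -3.046 0.228
vertex -2.924 -2.501 0.857
vertex -2.902 -3.433 0.978
endloop
endfacet
facet normal -0.852 -0.088 -0.516
outer loop
vertex -4.041 -2.615 0.181
vertex -4.018 -3.547 0.302
vertex -4.455 -3.002 0.931
endloop
endfacet
facet normal -0.282 0.907 0.313
outer loop
vertex -4.041 -2.615 0.181
vertex -4.455 -3.002 0.931
vertex -2.924 -2.501 0.857
endloop
endfacet
facet normal -0.282 0.907 0.311
outer loop
vertex -2.924 -2.501 0.857
vertex -4.455 -3.002 0.931
vertex -3.338 -2.887 1.607
endloop
endfacet
facet normal 0.853 0.087 0.515
outer loop
vertex -2.924 -2.501 0.857
vertex -3.338 -2.887 1.607
vertex -2.902 -3.433 0.978
endloop
endfacet
facet normal -0.852 -0.088 -0.516
outer loop
vertex -4.455 -3.002 0.931
vertex -4.018 -3.547 0.302
vertex -4.432 -3.934 1.052
endloop
endfacet
facet normal -0.523 0.097 0.847
outer loop
vertex -4.455 -3.002 0.931
vertex -4.432 -3.934 1.052
vertex -3.338 -2.887 1.607
endloop
endfacet
facet normal -0.523 0.098 0.847
outer loop
vertex -3.338 -2.887 1.607
vertex -4.432 -3.934 1.052
vertex -3.316 -3.819 1.728
endloop
endfacet
facet normal 0.853 0.087 0.515
outer loop
vertex -3.338 -2.887 1.607
vertex -3.316 -3.819 1.728
vertex -2.902 -3.433 0.978
endloop
endfacet
facet normal -0.852 -0.087 -0.515
outer loop
vertex -4.432 -3.934 1.052
vertex -4.018 -3.547 0.302
vertex -3.996 -4.479 0.423
endloop
endfacet
facet normal -0.241 -0.810 0.535
outer loop
vertex -4.432 -3.934 1.052
vertex -3.996 -4.479 0.423
vertex -3.316 -3.819 1.728
endloop
endfacet
facet normal -0.241 -0.810 0.535
outer loop
vertex -3.316 -3.819 1.728
vertex -3.996 -4.479 0.423
vertex -2.879 -4.365 1.099
endloop
endfacet
facet normal 0.852 0.088 0.516
outer loop
vertex -3.316 -3.819 1.728
vertex -2.879 -4.365 1.099
vertex -2.902 -3.433 0.978
endloop
endfacet
facet normal -0.853 -0.087 -0.515
outer loop
vertex -3.996 -4.479 0.423
vertex -4.018 -3.547 0.302
vertex -3.582 -4.093 -0.327
endloop
endfacet
facet normal 0.281 -0.908 -0.312
outer loop
vertex -3.996 -4.479 0.423
vertex -3.582 -4.093 -0.327
vertex -2.879 -4.365 1.099
endloop
endfacet
facet normal 0.282 -0.907 -0.312
outer loop
vertex -2.879 -4.365 1.099
vertex -3.582 -4.093 -0.327
vertex -2.465 -3.978 0.349
endloop
endfacet
facet normal 0.852 0.088 0.516
outer loop
vertex -2.879 -4.365 1.099
vertex -2.465 -3.978 0.349
vertex -2.902 -3.433 0.978
endloop
endfacet
facet normal -0.793 -0.395 0.464
outer loop
vertex -3.622 -1.4 -2.482
vertex -3.315 -2.325 -2.744
vertex -3.008 -1.919 -1.873
endloop
endfacet
facet normal -0.591 0.213 0.778
outer loop
vertex -3.622 -1.4 -2.482
vertex -3.008 -1.919 -1.873
vertex -2.853 -0.933 -2.025
endloop
endfacet
facet normal -0.616 0.733 0.289
outer loop
vertex -3.622 -1.4 -2.482
vertex -2.853 -0.933 -2.025
vertex -3.064 -0.73 -2.991
endloop
endfacet
facet normal -0.833 0.446 -0.327
outer loop
vertex -3.622 -1.4 -2.482
vertex -3.064 -0.73 -2.991
vertex -3.35 -1.59 -3.435
endloop
endfacet
facet normal -0.943 -0.251 -0.219
outer loop
vertex -3.622 -1.4 -2.482
vertex -3.35 -1.59 -3.435
vertex -3.315 -2.325 -2.744
endloop
endfacet
facet normal 0.087 0.138 0.987
outer loop
vertex -2.853 -0.933 -2.025
vertex -3.008 -1.919 -1.873
vertex -2.07 -1.57 -2.005
endloop
endfacet
facet normal -0.240 -0.845 0.478
outer loop
vertex -3.008 -1.919 -1.873
vertex -3.315 -2.325 -2.744
vertex -2.356 -2.43 -2.449
endloop
endfacet
facet normal -0.482 -0.612 -0.627
outer loop
vertex -3.315 -2.325 -2.744
vertex -3.35 -1.59 -3.435
vertex -2.567 -2.227 -3.415
endloop
endfacet
facet normal -0.304 0.515 -0.801
outer loop
vertex -3.35 -1.59 -3.435
vertex -3.064 -0.73 -2.991
vertex -2.412 -1.241 -3.567
endloop
endfacet
facet normal 0.047 0.980 0.196
outer loop
vertex -3.064 -0.73 -2.991
vertex -2.853 -0.933 -2.025
vertex -2.105 -0.835 -2.696
endloop
endfacet
facet normal 0.833 -0.446 0.327
outer loop
vertex -1.798 -1.76 -2.958
vertex -2.07 -1.57 -2.005
vertex -2.356 -2.43 -2.449
endloop
endfacet
facet normal 0.616 -0.733 -0.289
outer loop
vertex -1.798 -1.76 -2.958
vertex -2.356 -2.43 -2.449
vertex -2.567 -2.227 -3.415
endloop
endfacet
facet normal 0.591 -0.213 -0.778
outer loop
vertex -1.798 -1.76 -2.958
vertex -2.567 -2.227 -3.415
vertex -2.412 -1.241 -3.567
endloop
endfacet
facet normal 0.793 0.395 -0.464
outer loop
vertex -1.798 -1.76 -2.958
vertex -2.412 -1.241 -3.567
vertex -2.105 -0.835 -2.696
endloop
endfacet
facet normal 0.943 0.251 0.219
outer loop
vertex -1.798 -1.76 -2.958
vertex -2.105 -0.835 -2.696
vertex -2.07 -1.57 -2.005
endloop
endfacet
facet normal 0.304 -0.515 0.801
outer loop
vertex -2.356 -2.43 -2.449
vertex -2.07 -1.57 -2.005
vertex -3.008 -1.919 -1.873
endloop
endfacet
facet normal -0.047 -0.980 -0.196
outer loop
vertex -2.567 -2.227 -3.415
vertex -2.356 -2.43 -2.449
vertex -3.315 -2.325 -2.744
endloop
endfacet
facet normal -0.087 -0.138 -0.987
outer loop
vertex -2.412 -1.241 -3.567
vertex -2.567 -2.227 -3.415
vertex -3.35 -1.59 -3.435
endloop
endfacet
facet normal 0.240 0.845 -0.478
outer loop
vertex -2.105 -0.835 -2.696
vertex -2.412 -1.241 -3.567
vertex -3.064 -0.73 -2.991
endloop
endfacet
facet normal 0.482 0.612 0.627
outer loop
vertex -2.07 -1.57 -2.005
vertex -2.105 -0.835 -2.696
vertex -2.853 -0.933 -2.025
endloop
endfacet

endsolid


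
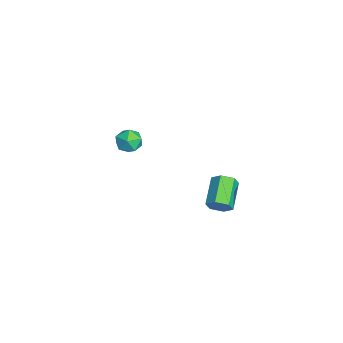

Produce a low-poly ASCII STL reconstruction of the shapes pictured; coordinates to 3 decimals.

solid 
facet normal 0.855 -0.237 -0.461
outer loop
vertex 4.254 -0.403 3.922
vertex 4.054 -0.217 3.456
vertex 4.324 0.115 3.786
endloop
endfacet
facet normal 0.502 0.156 0.851
outer loop
vertex 4.254 -0.403 3.922
vertex 4.324 0.115 3.786
vertex 3.125 -0.089 4.53
endloop
endfacet
facet normal 0.502 0.156 0.851
outer loop
vertex 3.125 -0.089 4.53
vertex 4.324 0.115 3.786
vertex 3.195 0.429 4.394
endloop
endfacet
facet normal -0.856 0.236 0.460
outer loop
vertex 3.125 -0.089 4.53
vertex 3.195 0.429 4.394
vertex 2.926 0.097 4.064
endloop
endfacet
facet normal 0.855 -0.238 -0.460
outer loop
vertex 4.324 0.115 3.786
vertex 4.054 -0.217 3.456
vertex 4.125 0.301 3.32
endloop
endfacet
facet normal 0.364 0.908 0.207
outer loop
vertex 4.324 0.115 3.786
vertex 4.125 0.301 3.32
vertex 3.195 0.429 4.394
endloop
endfacet
facet normal 0.364 0.908 0.207
outer loop
vertex 3.195 0.429 4.394
vertex 4.125 0.301 3.32
vertex 2.996 0.615 3.927
endloop
endfacet
facet normal -0.856 0.237 0.459
outer loop
vertex 3.195 0.429 4.394
vertex 2.996 0.615 3.927
vertex 2.926 0.097 4.064
endloop
endfacet
facet normal 0.855 -0.238 -0.460
outer loop
vertex 4.125 0.301 3.32
vertex 4.054 -0.217 3.456
vertex 3.855 -0.031 2.99
endloop
endfacet
facet normal -0.137 0.752 -0.644
outer loop
vertex 4.125 0.301 3.32
vertex 3.855 -0.031 2.99
vertex 2.996 0.615 3.927
endloop
endfacet
facet normal -0.138 0.752 -0.645
outer loop
vertex 2.996 0.615 3.927
vertex 3.855 -0.031 2.99
vertex 2.726 0.283 3.598
endloop
endfacet
facet normal -0.855 0.238 0.462
outer loop
vertex 2.996 0.615 3.927
vertex 2.726 0.283 3.598
vertex 2.926 0.097 4.064
endloop
endfacet
facet normal 0.856 -0.236 -0.460
outer loop
vertex 3.855 -0.031 2.99
vertex 4.054 -0.217 3.456
vertex 3.785 -0.549 3.126
endloop
endfacet
facet normal -0.502 -0.156 -0.851
outer loop
vertex 3.855 -0.031 2.99
vertex 3.785 -0.549 3.126
vertex 2.726 0.283 3.598
endloop
endfacet
facet normal -0.502 -0.156 -0.851
outer loop
vertex 2.726 0.283 3.598
vertex 3.785 -0.549 3.126
vertex 2.656 -0.235 3.734
endloop
endfacet
facet normal -0.855 0.237 0.461
outer loop
vertex 2.726 0.283 3.598
vertex 2.656 -0.235 3.734
vertex 2.926 0.097 4.064
endloop
endfacet
facet normal 0.856 -0.237 -0.459
outer loop
vertex 3.785 -0.549 3.126
vertex 4.054 -0.217 3.456
vertex 3.984 -0.735 3.593
endloop
endfacet
facet normal -0.364 -0.908 -0.207
outer loop
vertex 3.785 -0.549 3.126
vertex 3.984 -0.735 3.593
vertex 2.656 -0.235 3.734
endloop
endfacet
facet normal -0.364 -0.908 -0.207
outer loop
vertex 2.656 -0.235 3.734
vertex 3.984 -0.735 3.593
vertex 2.855 -0.421 4.2
endloop
endfacet
facet normal -0.855 0.238 0.460
outer loop
vertex 2.656 -0.235 3.734
vertex 2.855 -0.421 4.2
vertex 2.926 0.097 4.064
endloop
endfacet
facet normal 0.855 -0.238 -0.462
outer loop
vertex 3.984 -0.735 3.593
vertex 4.054 -0.217 3.456
vertex 4.254 -0.403 3.922
endloop
endfacet
facet normal 0.138 -0.751 0.645
outer loop
vertex 3.984 -0.735 3.593
vertex 4.254 -0.403 3.922
vertex 2.855 -0.421 4.2
endloop
endfacet
facet normal 0.138 -0.752 0.644
outer loop
vertex 2.855 -0.421 4.2
vertex 4.254 -0.403 3.922
vertex 3.125 -0.089 4.53
endloop
endfacet
facet normal -0.855 0.238 0.460
outer loop
vertex 2.855 -0.421 4.2
vertex 3.125 -0.089 4.53
vertex 2.926 0.097 4.064
endloop
endfacet
facet normal 0.419 0.299 0.857
outer loop
vertex -1.452 -2.861 3.179
vertex -1.78 -3.324 3.501
vertex -1.189 -3.453 3.257
endloop
endfacet
facet normal 0.855 0.420 0.305
outer loop
vertex -1.452 -2.861 3.179
vertex -1.189 -3.453 3.257
vertex -1.136 -3.145 2.685
endloop
endfacet
facet normal 0.514 0.843 -0.156
outer loop
vertex -1.452 -2.861 3.179
vertex -1.136 -3.145 2.685
vertex -1.693 -2.826 2.575
endloop
endfacet
facet normal -0.134 0.985 0.111
outer loop
vertex -1.452 -2.861 3.179
vertex -1.693 -2.826 2.575
vertex -2.091 -2.937 3.079
endloop
endfacet
facet normal -0.192 0.649 0.736
outer loop
vertex -1.452 -2.861 3.179
vertex -2.091 -2.937 3.079
vertex -1.78 -3.324 3.501
endloop
endfacet
facet normal 0.979 -0.205 -0.019
outer loop
vertex -1.136 -3.145 2.685
vertex -1.189 -3.453 3.257
vertex -1.269 -3.783 2.701
endloop
endfacet
facet normal 0.274 -0.400 0.875
outer loop
vertex -1.189 -3.453 3.257
vertex -1.78 -3.324 3.501
vertex -1.667 -3.894 3.205
endloop
endfacet
facet normal -0.715 0.166 0.679
outer loop
vertex -1.78 -3.324 3.501
vertex -2.091 -2.937 3.079
vertex -2.224 -3.575 3.095
endloop
endfacet
facet normal -0.620 0.711 -0.333
outer loop
vertex -2.091 -2.937 3.079
vertex -1.693 -2.826 2.575
vertex -2.171 -3.267 2.523
endloop
endfacet
facet normal 0.427 0.482 -0.765
outer loop
vertex -1.693 -2.826 2.575
vertex -1.136 -3.145 2.685
vertex -1.58 -3.396 2.279
endloop
endfacet
facet normal 0.134 -0.985 -0.111
outer loop
vertex -1.908 -3.859 2.601
vertex -1.269 -3.783 2.701
vertex -1.667 -3.894 3.205
endloop
endfacet
facet normal -0.514 -0.843 0.156
outer loop
vertex -1.908 -3.859 2.601
vertex -1.667 -3.894 3.205
vertex -2.224 -3.575 3.095
endloop
endfacet
facet normal -0.855 -0.420 -0.305
outer loop
vertex -1.908 -3.859 2.601
vertex -2.224 -3.575 3.095
vertex -2.171 -3.267 2.523
endloop
endfacet
facet normal -0.419 -0.299 -0.857
outer loop
vertex -1.908 -3.859 2.601
vertex -2.171 -3.267 2.523
vertex -1.58 -3.396 2.279
endloop
endfacet
facet normal 0.192 -0.649 -0.736
outer loop
vertex -1.908 -3.859 2.601
vertex -1.58 -3.396 2.279
vertex -1.269 -3.783 2.701
endloop
endfacet
facet normal 0.620 -0.711 0.333
outer loop
vertex -1.667 -3.894 3.205
vertex -1.269 -3.783 2.701
vertex -1.189 -3.453 3.257
endloop
endfacet
facet normal -0.427 -0.482 0.765
outer loop
vertex -2.224 -3.575 3.095
vertex -1.667 -3.894 3.205
vertex -1.78 -3.324 3.501
endloop
endfacet
facet normal -0.979 0.205 0.019
outer loop
vertex -2.171 -3.267 2.523
vertex -2.224 -3.575 3.095
vertex -2.091 -2.937 3.079
endloop
endfacet
facet normal -0.274 0.400 -0.875
outer loop
vertex -1.58 -3.396 2.279
vertex -2.171 -3.267 2.523
vertex -1.693 -2.826 2.575
endloop
endfacet
facet normal 0.715 -0.166 -0.679
outer loop
vertex -1.269 -3.783 2.701
vertex -1.58 -3.396 2.279
vertex -1.136 -3.145 2.685
endloop
endfacet

endsolid


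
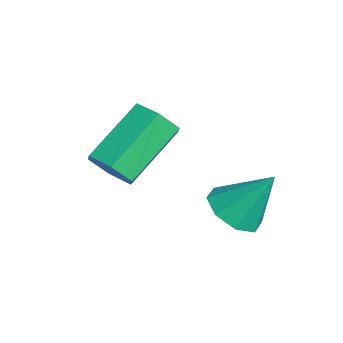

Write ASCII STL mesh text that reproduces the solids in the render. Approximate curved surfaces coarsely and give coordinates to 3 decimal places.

solid 
facet normal 0.414 -0.721 -0.557
outer loop
vertex 0.492 -0.612 -3.063
vertex 0.063 -0.53 -3.488
vertex 0.582 -0.212 -3.514
endloop
endfacet
facet normal 0.899 0.223 0.377
outer loop
vertex 0.492 -0.612 -3.063
vertex 0.582 -0.212 -3.514
vertex -0.173 0.549 -2.167
endloop
endfacet
facet normal 0.899 0.224 0.377
outer loop
vertex -0.173 0.549 -2.167
vertex 0.582 -0.212 -3.514
vertex -0.083 0.949 -2.619
endloop
endfacet
facet normal -0.414 0.721 0.556
outer loop
vertex -0.173 0.549 -2.167
vertex -0.083 0.949 -2.619
vertex -0.603 0.63 -2.592
endloop
endfacet
facet normal 0.414 -0.721 -0.556
outer loop
vertex 0.582 -0.212 -3.514
vertex 0.063 -0.53 -3.488
vertex 0.152 -0.13 -3.94
endloop
endfacet
facet normal 0.578 0.680 -0.452
outer loop
vertex 0.582 -0.212 -3.514
vertex 0.152 -0.13 -3.94
vertex -0.083 0.949 -2.619
endloop
endfacet
facet normal 0.576 0.680 -0.453
outer loop
vertex -0.083 0.949 -2.619
vertex 0.152 -0.13 -3.94
vertex -0.513 1.03 -3.044
endloop
endfacet
facet normal -0.414 0.721 0.556
outer loop
vertex -0.083 0.949 -2.619
vertex -0.513 1.03 -3.044
vertex -0.603 0.63 -2.592
endloop
endfacet
facet normal 0.414 -0.721 -0.556
outer loop
vertex 0.152 -0.13 -3.94
vertex 0.063 -0.53 -3.488
vertex -0.367 -0.449 -3.913
endloop
endfacet
facet normal -0.323 0.455 -0.830
outer loop
vertex 0.152 -0.13 -3.94
vertex -0.367 -0.449 -3.913
vertex -0.513 1.03 -3.044
endloop
endfacet
facet normal -0.322 0.456 -0.830
outer loop
vertex -0.513 1.03 -3.044
vertex -0.367 -0.449 -3.913
vertex -1.032 0.712 -3.017
endloop
endfacet
facet normal -0.413 0.721 0.556
outer loop
vertex -0.513 1.03 -3.044
vertex -1.032 0.712 -3.017
vertex -0.603 0.63 -2.592
endloop
endfacet
facet normal 0.414 -0.721 -0.556
outer loop
vertex -0.367 -0.449 -3.913
vertex 0.063 -0.53 -3.488
vertex -0.457 -0.849 -3.461
endloop
endfacet
facet normal -0.899 -0.224 -0.377
outer loop
vertex -0.367 -0.449 -3.913
vertex -0.457 -0.849 -3.461
vertex -1.032 0.712 -3.017
endloop
endfacet
facet normal -0.899 -0.224 -0.378
outer loop
vertex -1.032 0.712 -3.017
vertex -0.457 -0.849 -3.461
vertex -1.122 0.312 -2.566
endloop
endfacet
facet normal -0.414 0.721 0.557
outer loop
vertex -1.032 0.712 -3.017
vertex -1.122 0.312 -2.566
vertex -0.603 0.63 -2.592
endloop
endfacet
facet normal 0.414 -0.721 -0.556
outer loop
vertex -0.457 -0.849 -3.461
vertex 0.063 -0.53 -3.488
vertex -0.027 -0.93 -3.036
endloop
endfacet
facet normal -0.576 -0.680 0.454
outer loop
vertex -0.457 -0.849 -3.461
vertex -0.027 -0.93 -3.036
vertex -1.122 0.312 -2.566
endloop
endfacet
facet normal -0.577 -0.680 0.452
outer loop
vertex -1.122 0.312 -2.566
vertex -0.027 -0.93 -3.036
vertex -0.692 0.23 -2.14
endloop
endfacet
facet normal -0.414 0.721 0.556
outer loop
vertex -1.122 0.312 -2.566
vertex -0.692 0.23 -2.14
vertex -0.603 0.63 -2.592
endloop
endfacet
facet normal 0.413 -0.721 -0.556
outer loop
vertex -0.027 -0.93 -3.036
vertex 0.063 -0.53 -3.488
vertex 0.492 -0.612 -3.063
endloop
endfacet
facet normal 0.322 -0.456 0.830
outer loop
vertex -0.027 -0.93 -3.036
vertex 0.492 -0.612 -3.063
vertex -0.692 0.23 -2.14
endloop
endfacet
facet normal 0.323 -0.455 0.830
outer loop
vertex -0.692 0.23 -2.14
vertex 0.492 -0.612 -3.063
vertex -0.173 0.549 -2.167
endloop
endfacet
facet normal -0.414 0.721 0.556
outer loop
vertex -0.692 0.23 -2.14
vertex -0.173 0.549 -2.167
vertex -0.603 0.63 -2.592
endloop
endfacet
facet normal -0.216 -0.552 -0.805
outer loop
vertex 1.952 1.487 -4.298
vertex 1.298 1.668 -4.247
vertex 1.844 1.92 -4.566
endloop
endfacet
facet normal 0.954 0.289 0.083
outer loop
vertex 1.952 1.487 -4.298
vertex 1.844 1.92 -4.566
vertex 1.582 2.392 -3.193
endloop
endfacet
facet normal -0.215 -0.552 -0.805
outer loop
vertex 1.844 1.92 -4.566
vertex 1.298 1.668 -4.247
vertex 1.416 2.205 -4.647
endloop
endfacet
facet normal 0.568 0.805 -0.168
outer loop
vertex 1.844 1.92 -4.566
vertex 1.416 2.205 -4.647
vertex 1.582 2.392 -3.193
endloop
endfacet
facet normal -0.216 -0.552 -0.805
outer loop
vertex 1.416 2.205 -4.647
vertex 1.298 1.668 -4.247
vertex 0.92 2.176 -4.494
endloop
endfacet
facet normal -0.094 0.989 -0.116
outer loop
vertex 1.416 2.205 -4.647
vertex 0.92 2.176 -4.494
vertex 1.582 2.392 -3.193
endloop
endfacet
facet normal -0.217 -0.553 -0.805
outer loop
vertex 0.92 2.176 -4.494
vertex 1.298 1.668 -4.247
vertex 0.645 1.85 -4.196
endloop
endfacet
facet normal -0.646 0.734 0.207
outer loop
vertex 0.92 2.176 -4.494
vertex 0.645 1.85 -4.196
vertex 1.582 2.392 -3.193
endloop
endfacet
facet normal -0.217 -0.552 -0.805
outer loop
vertex 0.645 1.85 -4.196
vertex 1.298 1.668 -4.247
vertex 0.753 1.417 -3.928
endloop
endfacet
facet normal -0.766 0.189 0.614
outer loop
vertex 0.645 1.85 -4.196
vertex 0.753 1.417 -3.928
vertex 1.582 2.392 -3.193
endloop
endfacet
facet normal -0.217 -0.552 -0.805
outer loop
vertex 0.753 1.417 -3.928
vertex 1.298 1.668 -4.247
vertex 1.18 1.131 -3.847
endloop
endfacet
facet normal -0.383 -0.326 0.864
outer loop
vertex 0.753 1.417 -3.928
vertex 1.18 1.131 -3.847
vertex 1.582 2.392 -3.193
endloop
endfacet
facet normal -0.217 -0.552 -0.805
outer loop
vertex 1.18 1.131 -3.847
vertex 1.298 1.668 -4.247
vertex 1.677 1.16 -4.001
endloop
endfacet
facet normal 0.281 -0.511 0.812
outer loop
vertex 1.18 1.131 -3.847
vertex 1.677 1.16 -4.001
vertex 1.582 2.392 -3.193
endloop
endfacet
facet normal -0.215 -0.551 -0.806
outer loop
vertex 1.677 1.16 -4.001
vertex 1.298 1.668 -4.247
vertex 1.952 1.487 -4.298
endloop
endfacet
facet normal 0.834 -0.257 0.489
outer loop
vertex 1.677 1.16 -4.001
vertex 1.952 1.487 -4.298
vertex 1.582 2.392 -3.193
endloop
endfacet

endsolid


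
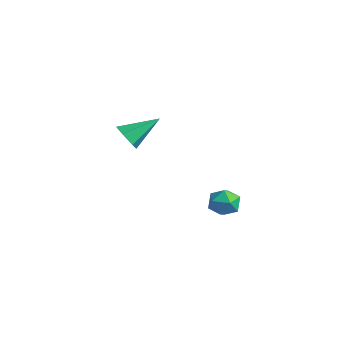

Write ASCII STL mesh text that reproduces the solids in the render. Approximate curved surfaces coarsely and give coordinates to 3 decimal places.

solid 
facet normal -0.653 0.735 -0.181
outer loop
vertex 2.179 2.205 -0.558
vertex 1.558 1.653 -0.559
vertex 1.782 2.026 0.149
endloop
endfacet
facet normal -0.095 0.976 0.194
outer loop
vertex 2.179 2.205 -0.558
vertex 1.782 2.026 0.149
vertex 2.609 2.107 0.146
endloop
endfacet
facet normal 0.495 0.849 -0.184
outer loop
vertex 2.179 2.205 -0.558
vertex 2.609 2.107 0.146
vertex 2.895 1.786 -0.565
endloop
endfacet
facet normal 0.302 0.529 -0.793
outer loop
vertex 2.179 2.205 -0.558
vertex 2.895 1.786 -0.565
vertex 2.246 1.505 -1.0
endloop
endfacet
facet normal -0.407 0.459 -0.789
outer loop
vertex 2.179 2.205 -0.558
vertex 2.246 1.505 -1.0
vertex 1.558 1.653 -0.559
endloop
endfacet
facet normal -0.056 0.599 0.799
outer loop
vertex 2.609 2.107 0.146
vertex 1.782 2.026 0.149
vertex 2.254 1.495 0.58
endloop
endfacet
facet normal -0.959 0.208 0.194
outer loop
vertex 1.782 2.026 0.149
vertex 1.558 1.653 -0.559
vertex 1.605 1.214 0.145
endloop
endfacet
facet normal -0.560 -0.238 -0.794
outer loop
vertex 1.558 1.653 -0.559
vertex 2.246 1.505 -1.0
vertex 1.891 0.893 -0.566
endloop
endfacet
facet normal 0.589 -0.124 -0.798
outer loop
vertex 2.246 1.505 -1.0
vertex 2.895 1.786 -0.565
vertex 2.718 0.974 -0.569
endloop
endfacet
facet normal 0.901 0.393 0.185
outer loop
vertex 2.895 1.786 -0.565
vertex 2.609 2.107 0.146
vertex 2.942 1.347 0.139
endloop
endfacet
facet normal -0.302 -0.529 0.793
outer loop
vertex 2.321 0.795 0.138
vertex 2.254 1.495 0.58
vertex 1.605 1.214 0.145
endloop
endfacet
facet normal -0.495 -0.849 0.184
outer loop
vertex 2.321 0.795 0.138
vertex 1.605 1.214 0.145
vertex 1.891 0.893 -0.566
endloop
endfacet
facet normal 0.095 -0.976 -0.194
outer loop
vertex 2.321 0.795 0.138
vertex 1.891 0.893 -0.566
vertex 2.718 0.974 -0.569
endloop
endfacet
facet normal 0.653 -0.735 0.181
outer loop
vertex 2.321 0.795 0.138
vertex 2.718 0.974 -0.569
vertex 2.942 1.347 0.139
endloop
endfacet
facet normal 0.407 -0.459 0.789
outer loop
vertex 2.321 0.795 0.138
vertex 2.942 1.347 0.139
vertex 2.254 1.495 0.58
endloop
endfacet
facet normal -0.589 0.124 0.798
outer loop
vertex 1.605 1.214 0.145
vertex 2.254 1.495 0.58
vertex 1.782 2.026 0.149
endloop
endfacet
facet normal -0.901 -0.393 -0.185
outer loop
vertex 1.891 0.893 -0.566
vertex 1.605 1.214 0.145
vertex 1.558 1.653 -0.559
endloop
endfacet
facet normal 0.056 -0.599 -0.799
outer loop
vertex 2.718 0.974 -0.569
vertex 1.891 0.893 -0.566
vertex 2.246 1.505 -1.0
endloop
endfacet
facet normal 0.959 -0.208 -0.194
outer loop
vertex 2.942 1.347 0.139
vertex 2.718 0.974 -0.569
vertex 2.895 1.786 -0.565
endloop
endfacet
facet normal 0.560 0.238 0.794
outer loop
vertex 2.254 1.495 0.58
vertex 2.942 1.347 0.139
vertex 2.609 2.107 0.146
endloop
endfacet
facet normal -0.203 -0.832 -0.517
outer loop
vertex -3.465 0.484 0.892
vertex -3.874 0.196 1.516
vertex -4.248 0.633 0.96
endloop
endfacet
facet normal 0.093 0.776 -0.624
outer loop
vertex -3.465 0.484 0.892
vertex -4.248 0.633 0.96
vertex -3.486 1.784 2.504
endloop
endfacet
facet normal -0.203 -0.832 -0.517
outer loop
vertex -4.248 0.633 0.96
vertex -3.874 0.196 1.516
vertex -4.657 0.345 1.584
endloop
endfacet
facet normal -0.716 0.681 -0.155
outer loop
vertex -4.248 0.633 0.96
vertex -4.657 0.345 1.584
vertex -3.486 1.784 2.504
endloop
endfacet
facet normal -0.203 -0.831 -0.517
outer loop
vertex -4.657 0.345 1.584
vertex -3.874 0.196 1.516
vertex -4.284 -0.092 2.14
endloop
endfacet
facet normal -0.740 0.190 0.645
outer loop
vertex -4.657 0.345 1.584
vertex -4.284 -0.092 2.14
vertex -3.486 1.784 2.504
endloop
endfacet
facet normal -0.203 -0.831 -0.517
outer loop
vertex -4.284 -0.092 2.14
vertex -3.874 0.196 1.516
vertex -3.501 -0.241 2.072
endloop
endfacet
facet normal 0.045 -0.209 0.977
outer loop
vertex -4.284 -0.092 2.14
vertex -3.501 -0.241 2.072
vertex -3.486 1.784 2.504
endloop
endfacet
facet normal -0.203 -0.831 -0.517
outer loop
vertex -3.501 -0.241 2.072
vertex -3.874 0.196 1.516
vertex -3.091 0.047 1.448
endloop
endfacet
facet normal 0.854 -0.115 0.508
outer loop
vertex -3.501 -0.241 2.072
vertex -3.091 0.047 1.448
vertex -3.486 1.784 2.504
endloop
endfacet
facet normal -0.203 -0.832 -0.517
outer loop
vertex -3.091 0.047 1.448
vertex -3.874 0.196 1.516
vertex -3.465 0.484 0.892
endloop
endfacet
facet normal 0.878 0.378 -0.293
outer loop
vertex -3.091 0.047 1.448
vertex -3.465 0.484 0.892
vertex -3.486 1.784 2.504
endloop
endfacet

endsolid


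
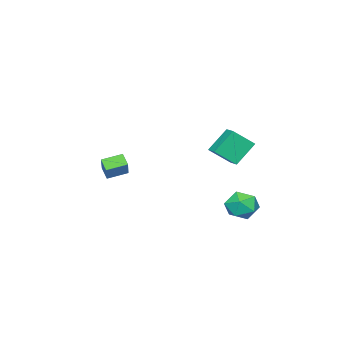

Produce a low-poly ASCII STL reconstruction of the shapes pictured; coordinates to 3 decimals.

solid 
facet normal -0.599 -0.446 -0.665
outer loop
vertex -1.468 -4.797 0.071
vertex -2.441 -3.985 0.403
vertex -1.205 -4.229 -0.547
endloop
endfacet
facet normal 0.743 -0.620 -0.253
outer loop
vertex -0.139 -3.435 0.637
vertex -1.468 -4.797 0.071
vertex -1.205 -4.229 -0.547
endloop
endfacet
facet normal -0.599 -0.446 -0.665
outer loop
vertex -1.205 -4.229 -0.547
vertex -2.441 -3.985 0.403
vertex -2.178 -3.417 -0.215
endloop
endfacet
facet normal 0.299 0.646 -0.702
outer loop
vertex -2.178 -3.417 -0.215
vertex -0.139 -3.435 0.637
vertex -1.205 -4.229 -0.547
endloop
endfacet
facet normal -0.299 -0.646 0.702
outer loop
vertex -1.468 -4.797 0.071
vertex -1.375 -3.191 1.587
vertex -2.441 -3.985 0.403
endloop
endfacet
facet normal 0.743 -0.620 -0.253
outer loop
vertex -0.402 -4.003 1.255
vertex -1.468 -4.797 0.071
vertex -0.139 -3.435 0.637
endloop
endfacet
facet normal -0.299 -0.646 0.702
outer loop
vertex -0.402 -4.003 1.255
vertex -1.375 -3.191 1.587
vertex -1.468 -4.797 0.071
endloop
endfacet
facet normal -0.743 0.620 0.253
outer loop
vertex -2.441 -3.985 0.403
vertex -1.375 -3.191 1.587
vertex -2.178 -3.417 -0.215
endloop
endfacet
facet normal 0.299 0.646 -0.702
outer loop
vertex -1.112 -2.623 0.969
vertex -0.139 -3.435 0.637
vertex -2.178 -3.417 -0.215
endloop
endfacet
facet normal -0.743 0.620 0.253
outer loop
vertex -2.178 -3.417 -0.215
vertex -1.375 -3.191 1.587
vertex -1.112 -2.623 0.969
endloop
endfacet
facet normal 0.599 0.446 0.665
outer loop
vertex -1.112 -2.623 0.969
vertex -0.402 -4.003 1.255
vertex -0.139 -3.435 0.637
endloop
endfacet
facet normal 0.599 0.446 0.665
outer loop
vertex -1.375 -3.191 1.587
vertex -0.402 -4.003 1.255
vertex -1.112 -2.623 0.969
endloop
endfacet
facet normal -0.536 0.556 -0.636
outer loop
vertex -3.914 3.716 3.259
vertex -3.299 4.553 3.472
vertex -2.81 3.246 1.918
endloop
endfacet
facet normal -0.580 -0.790 -0.200
outer loop
vertex -1.941 2.347 2.948
vertex -3.914 3.716 3.259
vertex -2.81 3.246 1.918
endloop
endfacet
facet normal -0.536 0.556 -0.636
outer loop
vertex -2.81 3.246 1.918
vertex -3.299 4.553 3.472
vertex -2.195 4.083 2.131
endloop
endfacet
facet normal 0.613 -0.261 -0.745
outer loop
vertex -2.195 4.083 2.131
vertex -1.941 2.347 2.948
vertex -2.81 3.246 1.918
endloop
endfacet
facet normal -0.613 0.261 0.745
outer loop
vertex -3.914 3.716 3.259
vertex -2.43 3.654 4.502
vertex -3.299 4.553 3.472
endloop
endfacet
facet normal -0.580 -0.790 -0.200
outer loop
vertex -3.045 2.817 4.289
vertex -3.914 3.716 3.259
vertex -1.941 2.347 2.948
endloop
endfacet
facet normal -0.613 0.261 0.745
outer loop
vertex -3.045 2.817 4.289
vertex -2.43 3.654 4.502
vertex -3.914 3.716 3.259
endloop
endfacet
facet normal 0.580 0.790 0.200
outer loop
vertex -3.299 4.553 3.472
vertex -2.43 3.654 4.502
vertex -2.195 4.083 2.131
endloop
endfacet
facet normal 0.613 -0.261 -0.745
outer loop
vertex -1.326 3.184 3.161
vertex -1.941 2.347 2.948
vertex -2.195 4.083 2.131
endloop
endfacet
facet normal 0.580 0.790 0.200
outer loop
vertex -2.195 4.083 2.131
vertex -2.43 3.654 4.502
vertex -1.326 3.184 3.161
endloop
endfacet
facet normal 0.536 -0.556 0.636
outer loop
vertex -1.326 3.184 3.161
vertex -3.045 2.817 4.289
vertex -1.941 2.347 2.948
endloop
endfacet
facet normal 0.536 -0.556 0.636
outer loop
vertex -2.43 3.654 4.502
vertex -3.045 2.817 4.289
vertex -1.326 3.184 3.161
endloop
endfacet
facet normal 0.307 0.808 0.504
outer loop
vertex -3.106 4.673 -1.636
vertex -3.675 4.331 -0.741
vertex -2.615 4.016 -0.881
endloop
endfacet
facet normal 0.791 0.612 0.019
outer loop
vertex -3.106 4.673 -1.636
vertex -2.615 4.016 -0.881
vertex -2.45 3.836 -1.968
endloop
endfacet
facet normal 0.476 0.620 -0.623
outer loop
vertex -3.106 4.673 -1.636
vertex -2.45 3.836 -1.968
vertex -3.409 4.038 -2.5
endloop
endfacet
facet normal -0.202 0.822 -0.533
outer loop
vertex -3.106 4.673 -1.636
vertex -3.409 4.038 -2.5
vertex -4.165 4.345 -1.741
endloop
endfacet
facet normal -0.307 0.938 0.163
outer loop
vertex -3.106 4.673 -1.636
vertex -4.165 4.345 -1.741
vertex -3.675 4.331 -0.741
endloop
endfacet
facet normal 0.985 -0.061 0.160
outer loop
vertex -2.45 3.836 -1.968
vertex -2.615 4.016 -0.881
vertex -2.615 2.975 -1.279
endloop
endfacet
facet normal 0.201 0.257 0.945
outer loop
vertex -2.615 4.016 -0.881
vertex -3.675 4.331 -0.741
vertex -3.371 3.282 -0.52
endloop
endfacet
facet normal -0.791 0.467 0.394
outer loop
vertex -3.675 4.331 -0.741
vertex -4.165 4.345 -1.741
vertex -4.33 3.484 -1.052
endloop
endfacet
facet normal -0.621 0.280 -0.732
outer loop
vertex -4.165 4.345 -1.741
vertex -3.409 4.038 -2.5
vertex -4.165 3.304 -2.139
endloop
endfacet
facet normal 0.477 -0.047 -0.878
outer loop
vertex -3.409 4.038 -2.5
vertex -2.45 3.836 -1.968
vertex -3.105 2.989 -2.279
endloop
endfacet
facet normal 0.202 -0.822 0.533
outer loop
vertex -3.674 2.647 -1.384
vertex -2.615 2.975 -1.279
vertex -3.371 3.282 -0.52
endloop
endfacet
facet normal -0.476 -0.620 0.623
outer loop
vertex -3.674 2.647 -1.384
vertex -3.371 3.282 -0.52
vertex -4.33 3.484 -1.052
endloop
endfacet
facet normal -0.791 -0.612 -0.019
outer loop
vertex -3.674 2.647 -1.384
vertex -4.33 3.484 -1.052
vertex -4.165 3.304 -2.139
endloop
endfacet
facet normal -0.307 -0.808 -0.504
outer loop
vertex -3.674 2.647 -1.384
vertex -4.165 3.304 -2.139
vertex -3.105 2.989 -2.279
endloop
endfacet
facet normal 0.307 -0.938 -0.163
outer loop
vertex -3.674 2.647 -1.384
vertex -3.105 2.989 -2.279
vertex -2.615 2.975 -1.279
endloop
endfacet
facet normal 0.621 -0.280 0.732
outer loop
vertex -3.371 3.282 -0.52
vertex -2.615 2.975 -1.279
vertex -2.615 4.016 -0.881
endloop
endfacet
facet normal -0.477 0.047 0.878
outer loop
vertex -4.33 3.484 -1.052
vertex -3.371 3.282 -0.52
vertex -3.675 4.331 -0.741
endloop
endfacet
facet normal -0.985 0.061 -0.160
outer loop
vertex -4.165 3.304 -2.139
vertex -4.33 3.484 -1.052
vertex -4.165 4.345 -1.741
endloop
endfacet
facet normal -0.201 -0.257 -0.945
outer loop
vertex -3.105 2.989 -2.279
vertex -4.165 3.304 -2.139
vertex -3.409 4.038 -2.5
endloop
endfacet
facet normal 0.791 -0.467 -0.394
outer loop
vertex -2.615 2.975 -1.279
vertex -3.105 2.989 -2.279
vertex -2.45 3.836 -1.968
endloop
endfacet

endsolid


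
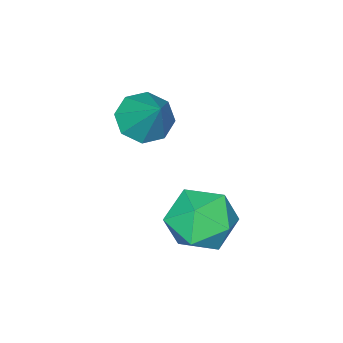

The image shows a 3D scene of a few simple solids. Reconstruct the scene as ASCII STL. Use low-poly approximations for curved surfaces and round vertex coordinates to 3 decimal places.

solid 
facet normal -0.063 -0.077 0.995
outer loop
vertex -3.9 1.587 -2.689
vertex -3.558 0.888 -2.721
vertex -3.125 1.531 -2.644
endloop
endfacet
facet normal -0.002 0.607 0.795
outer loop
vertex -3.9 1.587 -2.689
vertex -3.125 1.531 -2.644
vertex -3.45 2.092 -3.073
endloop
endfacet
facet normal -0.546 0.758 0.357
outer loop
vertex -3.9 1.587 -2.689
vertex -3.45 2.092 -3.073
vertex -4.084 1.797 -3.416
endloop
endfacet
facet normal -0.943 0.168 0.287
outer loop
vertex -3.9 1.587 -2.689
vertex -4.084 1.797 -3.416
vertex -4.15 1.053 -3.198
endloop
endfacet
facet normal -0.645 -0.347 0.681
outer loop
vertex -3.9 1.587 -2.689
vertex -4.15 1.053 -3.198
vertex -3.558 0.888 -2.721
endloop
endfacet
facet normal 0.603 0.675 0.425
outer loop
vertex -3.45 2.092 -3.073
vertex -3.125 1.531 -2.644
vertex -2.83 1.707 -3.342
endloop
endfacet
facet normal 0.505 -0.429 0.749
outer loop
vertex -3.125 1.531 -2.644
vertex -3.558 0.888 -2.721
vertex -2.896 0.963 -3.124
endloop
endfacet
facet normal -0.435 -0.868 0.240
outer loop
vertex -3.558 0.888 -2.721
vertex -4.15 1.053 -3.198
vertex -3.53 0.668 -3.467
endloop
endfacet
facet normal -0.917 -0.035 -0.396
outer loop
vertex -4.15 1.053 -3.198
vertex -4.084 1.797 -3.416
vertex -3.855 1.229 -3.896
endloop
endfacet
facet normal -0.275 0.919 -0.281
outer loop
vertex -4.084 1.797 -3.416
vertex -3.45 2.092 -3.073
vertex -3.422 1.872 -3.819
endloop
endfacet
facet normal 0.943 -0.168 -0.287
outer loop
vertex -3.08 1.173 -3.851
vertex -2.83 1.707 -3.342
vertex -2.896 0.963 -3.124
endloop
endfacet
facet normal 0.546 -0.758 -0.357
outer loop
vertex -3.08 1.173 -3.851
vertex -2.896 0.963 -3.124
vertex -3.53 0.668 -3.467
endloop
endfacet
facet normal 0.002 -0.607 -0.795
outer loop
vertex -3.08 1.173 -3.851
vertex -3.53 0.668 -3.467
vertex -3.855 1.229 -3.896
endloop
endfacet
facet normal 0.063 0.077 -0.995
outer loop
vertex -3.08 1.173 -3.851
vertex -3.855 1.229 -3.896
vertex -3.422 1.872 -3.819
endloop
endfacet
facet normal 0.645 0.347 -0.681
outer loop
vertex -3.08 1.173 -3.851
vertex -3.422 1.872 -3.819
vertex -2.83 1.707 -3.342
endloop
endfacet
facet normal 0.917 0.035 0.396
outer loop
vertex -2.896 0.963 -3.124
vertex -2.83 1.707 -3.342
vertex -3.125 1.531 -2.644
endloop
endfacet
facet normal 0.275 -0.919 0.281
outer loop
vertex -3.53 0.668 -3.467
vertex -2.896 0.963 -3.124
vertex -3.558 0.888 -2.721
endloop
endfacet
facet normal -0.603 -0.675 -0.425
outer loop
vertex -3.855 1.229 -3.896
vertex -3.53 0.668 -3.467
vertex -4.15 1.053 -3.198
endloop
endfacet
facet normal -0.505 0.429 -0.749
outer loop
vertex -3.422 1.872 -3.819
vertex -3.855 1.229 -3.896
vertex -4.084 1.797 -3.416
endloop
endfacet
facet normal 0.435 0.868 -0.240
outer loop
vertex -2.83 1.707 -3.342
vertex -3.422 1.872 -3.819
vertex -3.45 2.092 -3.073
endloop
endfacet
facet normal -0.286 -0.610 -0.739
outer loop
vertex -3.637 -0.953 -1.611
vertex -4.07 -0.566 -1.763
vertex -3.497 -0.644 -1.92
endloop
endfacet
facet normal 0.944 -0.122 0.306
outer loop
vertex -3.637 -0.953 -1.611
vertex -3.497 -0.644 -1.92
vertex -3.73 0.166 -0.877
endloop
endfacet
facet normal -0.285 -0.612 -0.738
outer loop
vertex -3.497 -0.644 -1.92
vertex -4.07 -0.566 -1.763
vertex -3.692 -0.29 -2.138
endloop
endfacet
facet normal 0.899 0.419 -0.124
outer loop
vertex -3.497 -0.644 -1.92
vertex -3.692 -0.29 -2.138
vertex -3.73 0.166 -0.877
endloop
endfacet
facet normal -0.285 -0.612 -0.738
outer loop
vertex -3.692 -0.29 -2.138
vertex -4.07 -0.566 -1.763
vertex -4.109 -0.098 -2.136
endloop
endfacet
facet normal 0.398 0.867 -0.301
outer loop
vertex -3.692 -0.29 -2.138
vertex -4.109 -0.098 -2.136
vertex -3.73 0.166 -0.877
endloop
endfacet
facet normal -0.284 -0.612 -0.738
outer loop
vertex -4.109 -0.098 -2.136
vertex -4.07 -0.566 -1.763
vertex -4.504 -0.18 -1.916
endloop
endfacet
facet normal -0.266 0.956 -0.121
outer loop
vertex -4.109 -0.098 -2.136
vertex -4.504 -0.18 -1.916
vertex -3.73 0.166 -0.877
endloop
endfacet
facet normal -0.283 -0.611 -0.739
outer loop
vertex -4.504 -0.18 -1.916
vertex -4.07 -0.566 -1.763
vertex -4.644 -0.489 -1.607
endloop
endfacet
facet normal -0.706 0.634 0.315
outer loop
vertex -4.504 -0.18 -1.916
vertex -4.644 -0.489 -1.607
vertex -3.73 0.166 -0.877
endloop
endfacet
facet normal -0.283 -0.611 -0.739
outer loop
vertex -4.644 -0.489 -1.607
vertex -4.07 -0.566 -1.763
vertex -4.449 -0.843 -1.389
endloop
endfacet
facet normal -0.661 0.094 0.744
outer loop
vertex -4.644 -0.489 -1.607
vertex -4.449 -0.843 -1.389
vertex -3.73 0.166 -0.877
endloop
endfacet
facet normal -0.284 -0.610 -0.740
outer loop
vertex -4.449 -0.843 -1.389
vertex -4.07 -0.566 -1.763
vertex -4.032 -1.035 -1.391
endloop
endfacet
facet normal -0.159 -0.354 0.921
outer loop
vertex -4.449 -0.843 -1.389
vertex -4.032 -1.035 -1.391
vertex -3.73 0.166 -0.877
endloop
endfacet
facet normal -0.285 -0.610 -0.740
outer loop
vertex -4.032 -1.035 -1.391
vertex -4.07 -0.566 -1.763
vertex -3.637 -0.953 -1.611
endloop
endfacet
facet normal 0.505 -0.444 0.741
outer loop
vertex -4.032 -1.035 -1.391
vertex -3.637 -0.953 -1.611
vertex -3.73 0.166 -0.877
endloop
endfacet

endsolid


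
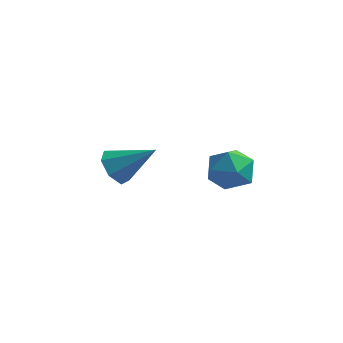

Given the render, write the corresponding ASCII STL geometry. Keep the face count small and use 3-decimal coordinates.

solid 
facet normal -0.435 0.423 0.795
outer loop
vertex 0.586 3.006 -0.929
vertex 1.436 2.659 -0.279
vertex 1.488 3.663 -0.785
endloop
endfacet
facet normal -0.598 0.777 0.197
outer loop
vertex 0.586 3.006 -0.929
vertex 1.488 3.663 -0.785
vertex 1.022 3.563 -1.804
endloop
endfacet
facet normal -0.913 0.321 -0.251
outer loop
vertex 0.586 3.006 -0.929
vertex 1.022 3.563 -1.804
vertex 0.682 2.498 -1.928
endloop
endfacet
facet normal -0.946 -0.317 0.070
outer loop
vertex 0.586 3.006 -0.929
vertex 0.682 2.498 -1.928
vertex 0.939 1.939 -0.985
endloop
endfacet
facet normal -0.651 -0.253 0.716
outer loop
vertex 0.586 3.006 -0.929
vertex 0.939 1.939 -0.985
vertex 1.436 2.659 -0.279
endloop
endfacet
facet normal 0.012 0.995 -0.103
outer loop
vertex 1.022 3.563 -1.804
vertex 1.488 3.663 -0.785
vertex 2.141 3.561 -1.695
endloop
endfacet
facet normal 0.275 0.421 0.864
outer loop
vertex 1.488 3.663 -0.785
vertex 1.436 2.659 -0.279
vertex 2.398 3.002 -0.752
endloop
endfacet
facet normal -0.073 -0.672 0.737
outer loop
vertex 1.436 2.659 -0.279
vertex 0.939 1.939 -0.985
vertex 2.058 1.937 -0.876
endloop
endfacet
facet normal -0.552 -0.775 -0.309
outer loop
vertex 0.939 1.939 -0.985
vertex 0.682 2.498 -1.928
vertex 1.592 1.837 -1.895
endloop
endfacet
facet normal -0.498 0.256 -0.828
outer loop
vertex 0.682 2.498 -1.928
vertex 1.022 3.563 -1.804
vertex 1.644 2.841 -2.401
endloop
endfacet
facet normal 0.946 0.317 -0.070
outer loop
vertex 2.494 2.494 -1.751
vertex 2.141 3.561 -1.695
vertex 2.398 3.002 -0.752
endloop
endfacet
facet normal 0.913 -0.321 0.251
outer loop
vertex 2.494 2.494 -1.751
vertex 2.398 3.002 -0.752
vertex 2.058 1.937 -0.876
endloop
endfacet
facet normal 0.598 -0.777 -0.197
outer loop
vertex 2.494 2.494 -1.751
vertex 2.058 1.937 -0.876
vertex 1.592 1.837 -1.895
endloop
endfacet
facet normal 0.435 -0.423 -0.795
outer loop
vertex 2.494 2.494 -1.751
vertex 1.592 1.837 -1.895
vertex 1.644 2.841 -2.401
endloop
endfacet
facet normal 0.651 0.253 -0.716
outer loop
vertex 2.494 2.494 -1.751
vertex 1.644 2.841 -2.401
vertex 2.141 3.561 -1.695
endloop
endfacet
facet normal 0.552 0.775 0.309
outer loop
vertex 2.398 3.002 -0.752
vertex 2.141 3.561 -1.695
vertex 1.488 3.663 -0.785
endloop
endfacet
facet normal 0.498 -0.256 0.828
outer loop
vertex 2.058 1.937 -0.876
vertex 2.398 3.002 -0.752
vertex 1.436 2.659 -0.279
endloop
endfacet
facet normal -0.012 -0.995 0.103
outer loop
vertex 1.592 1.837 -1.895
vertex 2.058 1.937 -0.876
vertex 0.939 1.939 -0.985
endloop
endfacet
facet normal -0.275 -0.421 -0.864
outer loop
vertex 1.644 2.841 -2.401
vertex 1.592 1.837 -1.895
vertex 0.682 2.498 -1.928
endloop
endfacet
facet normal 0.073 0.672 -0.737
outer loop
vertex 2.141 3.561 -1.695
vertex 1.644 2.841 -2.401
vertex 1.022 3.563 -1.804
endloop
endfacet
facet normal -0.794 -0.142 -0.591
outer loop
vertex -3.179 2.964 -3.431
vertex -3.678 3.6 -2.913
vertex -3.131 3.756 -3.686
endloop
endfacet
facet normal 0.861 -0.203 -0.467
outer loop
vertex -3.179 2.964 -3.431
vertex -3.131 3.756 -3.686
vertex -2.002 3.9 -1.667
endloop
endfacet
facet normal -0.794 -0.142 -0.591
outer loop
vertex -3.131 3.756 -3.686
vertex -3.678 3.6 -2.913
vertex -3.495 4.43 -3.359
endloop
endfacet
facet normal 0.692 0.581 -0.428
outer loop
vertex -3.131 3.756 -3.686
vertex -3.495 4.43 -3.359
vertex -2.002 3.9 -1.667
endloop
endfacet
facet normal -0.794 -0.142 -0.591
outer loop
vertex -3.495 4.43 -3.359
vertex -3.678 3.6 -2.913
vertex -3.997 4.479 -2.696
endloop
endfacet
facet normal 0.229 0.968 0.102
outer loop
vertex -3.495 4.43 -3.359
vertex -3.997 4.479 -2.696
vertex -2.002 3.9 -1.667
endloop
endfacet
facet normal -0.794 -0.142 -0.591
outer loop
vertex -3.997 4.479 -2.696
vertex -3.678 3.6 -2.913
vertex -4.259 3.866 -2.197
endloop
endfacet
facet normal -0.180 0.666 0.724
outer loop
vertex -3.997 4.479 -2.696
vertex -4.259 3.866 -2.197
vertex -2.002 3.9 -1.667
endloop
endfacet
facet normal -0.794 -0.143 -0.591
outer loop
vertex -4.259 3.866 -2.197
vertex -3.678 3.6 -2.913
vertex -4.083 3.053 -2.237
endloop
endfacet
facet normal -0.226 -0.097 0.969
outer loop
vertex -4.259 3.866 -2.197
vertex -4.083 3.053 -2.237
vertex -2.002 3.9 -1.667
endloop
endfacet
facet normal -0.794 -0.142 -0.591
outer loop
vertex -4.083 3.053 -2.237
vertex -3.678 3.6 -2.913
vertex -3.603 2.651 -2.786
endloop
endfacet
facet normal 0.124 -0.746 0.655
outer loop
vertex -4.083 3.053 -2.237
vertex -3.603 2.651 -2.786
vertex -2.002 3.9 -1.667
endloop
endfacet
facet normal -0.794 -0.142 -0.591
outer loop
vertex -3.603 2.651 -2.786
vertex -3.678 3.6 -2.913
vertex -3.179 2.964 -3.431
endloop
endfacet
facet normal 0.608 -0.793 0.015
outer loop
vertex -3.603 2.651 -2.786
vertex -3.179 2.964 -3.431
vertex -2.002 3.9 -1.667
endloop
endfacet

endsolid
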